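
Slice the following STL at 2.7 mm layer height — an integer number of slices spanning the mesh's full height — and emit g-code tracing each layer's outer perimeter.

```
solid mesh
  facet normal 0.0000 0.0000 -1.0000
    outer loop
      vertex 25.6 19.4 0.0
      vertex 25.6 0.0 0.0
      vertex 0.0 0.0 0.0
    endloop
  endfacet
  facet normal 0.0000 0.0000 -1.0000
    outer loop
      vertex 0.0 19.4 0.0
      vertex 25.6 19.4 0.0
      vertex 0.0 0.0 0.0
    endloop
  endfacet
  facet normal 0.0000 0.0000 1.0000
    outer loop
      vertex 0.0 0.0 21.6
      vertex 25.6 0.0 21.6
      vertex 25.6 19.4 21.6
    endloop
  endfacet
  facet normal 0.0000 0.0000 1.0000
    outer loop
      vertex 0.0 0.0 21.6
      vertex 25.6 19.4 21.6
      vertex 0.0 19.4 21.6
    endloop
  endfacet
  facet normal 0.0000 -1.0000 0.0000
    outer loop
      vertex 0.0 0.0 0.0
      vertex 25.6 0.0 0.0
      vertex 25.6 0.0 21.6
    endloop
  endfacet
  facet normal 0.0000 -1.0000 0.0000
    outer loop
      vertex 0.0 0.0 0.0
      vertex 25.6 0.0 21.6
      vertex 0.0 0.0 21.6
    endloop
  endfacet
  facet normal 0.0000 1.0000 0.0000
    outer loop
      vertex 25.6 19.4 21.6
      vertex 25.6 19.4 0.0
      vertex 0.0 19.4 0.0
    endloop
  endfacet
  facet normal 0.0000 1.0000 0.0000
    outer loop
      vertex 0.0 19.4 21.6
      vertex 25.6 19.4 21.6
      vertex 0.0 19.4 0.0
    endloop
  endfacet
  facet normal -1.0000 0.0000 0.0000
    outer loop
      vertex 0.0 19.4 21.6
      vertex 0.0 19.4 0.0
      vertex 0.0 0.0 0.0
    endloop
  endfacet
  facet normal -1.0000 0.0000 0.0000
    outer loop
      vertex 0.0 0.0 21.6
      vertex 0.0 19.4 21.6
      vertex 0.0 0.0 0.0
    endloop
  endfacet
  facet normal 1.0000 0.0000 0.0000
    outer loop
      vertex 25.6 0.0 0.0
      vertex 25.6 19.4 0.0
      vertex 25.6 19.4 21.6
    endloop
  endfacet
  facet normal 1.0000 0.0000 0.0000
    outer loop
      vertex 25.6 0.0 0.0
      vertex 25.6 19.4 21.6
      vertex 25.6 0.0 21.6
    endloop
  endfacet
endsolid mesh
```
; perimeter-only toolpath
G21 ; units = mm
G90 ; absolute positioning
G28 ; home
; layer 1
G0 Z2.7
G0 X0.0 Y0.0
G1 X25.6 Y0.0
G1 X25.6 Y19.4
G1 X0.0 Y19.4
G1 X0.0 Y0.0
; layer 2
G0 Z5.4
G0 X0.0 Y0.0
G1 X25.6 Y0.0
G1 X25.6 Y19.4
G1 X0.0 Y19.4
G1 X0.0 Y0.0
; layer 3
G0 Z8.1
G0 X0.0 Y0.0
G1 X25.6 Y0.0
G1 X25.6 Y19.4
G1 X0.0 Y19.4
G1 X0.0 Y0.0
; layer 4
G0 Z10.8
G0 X0.0 Y0.0
G1 X25.6 Y0.0
G1 X25.6 Y19.4
G1 X0.0 Y19.4
G1 X0.0 Y0.0
; layer 5
G0 Z13.5
G0 X0.0 Y0.0
G1 X25.6 Y0.0
G1 X25.6 Y19.4
G1 X0.0 Y19.4
G1 X0.0 Y0.0
; layer 6
G0 Z16.2
G0 X0.0 Y0.0
G1 X25.6 Y0.0
G1 X25.6 Y19.4
G1 X0.0 Y19.4
G1 X0.0 Y0.0
; layer 7
G0 Z18.9
G0 X0.0 Y0.0
G1 X25.6 Y0.0
G1 X25.6 Y19.4
G1 X0.0 Y19.4
G1 X0.0 Y0.0
; layer 8
G0 Z21.6
G0 X0.0 Y0.0
G1 X25.6 Y0.0
G1 X25.6 Y19.4
G1 X0.0 Y19.4
G1 X0.0 Y0.0
M2 ; end

The solid is a rectangular box, roughly 25.6 × 19.4 mm footprint and 21.6 mm tall. Slicing at Δz = 2.7 mm — 8 equal slices spanning the solid's height, so layer i sits at z = i·h/8 — gives 8 non-empty perimeters. Each is a 4-segment closed polygon; G0 lifts to the layer z and rapids to the start vertex, then G1 traces the edges.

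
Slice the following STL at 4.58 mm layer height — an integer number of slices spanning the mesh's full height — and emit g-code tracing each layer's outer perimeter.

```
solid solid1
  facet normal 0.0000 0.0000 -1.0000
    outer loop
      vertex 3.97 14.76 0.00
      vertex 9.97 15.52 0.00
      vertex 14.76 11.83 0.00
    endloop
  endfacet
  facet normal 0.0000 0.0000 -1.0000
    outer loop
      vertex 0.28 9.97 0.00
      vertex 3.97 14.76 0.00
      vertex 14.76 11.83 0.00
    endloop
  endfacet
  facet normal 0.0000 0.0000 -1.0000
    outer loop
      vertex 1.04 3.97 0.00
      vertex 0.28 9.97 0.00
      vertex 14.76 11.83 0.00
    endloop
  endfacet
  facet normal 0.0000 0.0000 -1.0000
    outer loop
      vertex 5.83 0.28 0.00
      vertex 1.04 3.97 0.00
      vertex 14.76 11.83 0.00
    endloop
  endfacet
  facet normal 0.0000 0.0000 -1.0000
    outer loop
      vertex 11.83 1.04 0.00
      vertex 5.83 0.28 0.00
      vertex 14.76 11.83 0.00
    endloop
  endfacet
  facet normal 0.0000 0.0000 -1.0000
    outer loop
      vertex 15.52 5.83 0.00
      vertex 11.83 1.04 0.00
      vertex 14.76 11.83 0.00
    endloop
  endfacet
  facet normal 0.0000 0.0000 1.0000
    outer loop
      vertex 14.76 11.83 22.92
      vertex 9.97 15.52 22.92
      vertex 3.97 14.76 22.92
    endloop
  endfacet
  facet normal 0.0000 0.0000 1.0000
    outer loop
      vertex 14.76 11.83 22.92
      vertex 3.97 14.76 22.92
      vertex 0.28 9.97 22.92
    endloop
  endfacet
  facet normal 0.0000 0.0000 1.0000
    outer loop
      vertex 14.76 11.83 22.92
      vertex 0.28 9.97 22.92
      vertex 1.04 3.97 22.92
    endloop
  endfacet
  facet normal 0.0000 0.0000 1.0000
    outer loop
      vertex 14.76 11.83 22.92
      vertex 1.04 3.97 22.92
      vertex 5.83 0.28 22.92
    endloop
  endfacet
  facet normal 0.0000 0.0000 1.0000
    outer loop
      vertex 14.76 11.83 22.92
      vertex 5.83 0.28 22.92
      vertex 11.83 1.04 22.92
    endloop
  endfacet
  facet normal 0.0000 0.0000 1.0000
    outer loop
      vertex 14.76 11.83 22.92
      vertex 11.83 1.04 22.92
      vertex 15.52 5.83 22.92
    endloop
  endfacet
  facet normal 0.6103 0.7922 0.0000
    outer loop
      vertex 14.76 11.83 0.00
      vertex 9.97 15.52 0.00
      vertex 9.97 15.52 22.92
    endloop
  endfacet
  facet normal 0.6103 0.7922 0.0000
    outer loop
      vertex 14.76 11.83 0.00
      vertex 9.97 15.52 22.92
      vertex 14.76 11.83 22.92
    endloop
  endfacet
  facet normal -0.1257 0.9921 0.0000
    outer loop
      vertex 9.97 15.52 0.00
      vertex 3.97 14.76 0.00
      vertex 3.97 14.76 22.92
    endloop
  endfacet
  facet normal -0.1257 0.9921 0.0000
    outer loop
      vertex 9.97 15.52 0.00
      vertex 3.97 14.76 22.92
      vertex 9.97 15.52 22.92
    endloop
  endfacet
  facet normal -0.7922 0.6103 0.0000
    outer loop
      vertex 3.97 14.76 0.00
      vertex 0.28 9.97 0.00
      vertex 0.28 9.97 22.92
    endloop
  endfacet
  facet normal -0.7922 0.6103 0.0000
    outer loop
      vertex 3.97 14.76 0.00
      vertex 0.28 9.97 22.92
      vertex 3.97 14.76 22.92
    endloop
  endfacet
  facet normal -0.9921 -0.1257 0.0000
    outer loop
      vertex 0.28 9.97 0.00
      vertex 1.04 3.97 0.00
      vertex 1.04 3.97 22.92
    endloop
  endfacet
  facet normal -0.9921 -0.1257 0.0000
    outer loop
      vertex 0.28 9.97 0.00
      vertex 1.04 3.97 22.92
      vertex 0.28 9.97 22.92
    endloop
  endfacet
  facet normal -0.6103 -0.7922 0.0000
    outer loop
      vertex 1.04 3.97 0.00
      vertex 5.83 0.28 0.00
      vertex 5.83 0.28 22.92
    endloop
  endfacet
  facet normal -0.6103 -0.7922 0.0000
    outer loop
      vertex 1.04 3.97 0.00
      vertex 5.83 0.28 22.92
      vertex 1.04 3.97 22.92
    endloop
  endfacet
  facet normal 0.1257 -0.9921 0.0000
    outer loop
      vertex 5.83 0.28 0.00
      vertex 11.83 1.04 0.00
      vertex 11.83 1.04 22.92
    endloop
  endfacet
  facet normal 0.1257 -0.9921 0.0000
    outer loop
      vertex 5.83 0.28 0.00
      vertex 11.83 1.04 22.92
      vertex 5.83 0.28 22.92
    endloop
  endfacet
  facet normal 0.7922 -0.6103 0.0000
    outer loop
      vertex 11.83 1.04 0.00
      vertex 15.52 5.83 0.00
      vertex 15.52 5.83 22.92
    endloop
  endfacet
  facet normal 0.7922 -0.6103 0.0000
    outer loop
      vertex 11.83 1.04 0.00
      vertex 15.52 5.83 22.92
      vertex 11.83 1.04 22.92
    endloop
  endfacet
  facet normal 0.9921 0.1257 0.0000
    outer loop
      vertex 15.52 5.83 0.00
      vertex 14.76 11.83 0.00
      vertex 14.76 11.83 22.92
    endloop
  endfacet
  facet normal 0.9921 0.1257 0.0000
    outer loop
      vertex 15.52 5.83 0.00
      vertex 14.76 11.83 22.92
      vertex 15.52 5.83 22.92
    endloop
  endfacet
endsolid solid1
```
; perimeter-only toolpath
G21 ; units = mm
G90 ; absolute positioning
G28 ; home
; layer 1
G0 Z4.58
G0 X14.76 Y11.83
G1 X9.97 Y15.52
G1 X3.97 Y14.76
G1 X0.28 Y9.97
G1 X1.04 Y3.97
G1 X5.83 Y0.28
G1 X11.83 Y1.04
G1 X15.52 Y5.83
G1 X14.76 Y11.83
; layer 2
G0 Z9.17
G0 X14.76 Y11.83
G1 X9.97 Y15.52
G1 X3.97 Y14.76
G1 X0.28 Y9.97
G1 X1.04 Y3.97
G1 X5.83 Y0.28
G1 X11.83 Y1.04
G1 X15.52 Y5.83
G1 X14.76 Y11.83
; layer 3
G0 Z13.75
G0 X14.76 Y11.83
G1 X9.97 Y15.52
G1 X3.97 Y14.76
G1 X0.28 Y9.97
G1 X1.04 Y3.97
G1 X5.83 Y0.28
G1 X11.83 Y1.04
G1 X15.52 Y5.83
G1 X14.76 Y11.83
; layer 4
G0 Z18.34
G0 X14.76 Y11.83
G1 X9.97 Y15.52
G1 X3.97 Y14.76
G1 X0.28 Y9.97
G1 X1.04 Y3.97
G1 X5.83 Y0.28
G1 X11.83 Y1.04
G1 X15.52 Y5.83
G1 X14.76 Y11.83
; layer 5
G0 Z22.92
G0 X14.76 Y11.83
G1 X9.97 Y15.52
G1 X3.97 Y14.76
G1 X0.28 Y9.97
G1 X1.04 Y3.97
G1 X5.83 Y0.28
G1 X11.83 Y1.04
G1 X15.52 Y5.83
G1 X14.76 Y11.83
M2 ; end

The solid is a regular 8-sided prism (a cylinder approximated with 8 flat sides), circumscribed radius ≈ 7.9 mm, height ≈ 22.9 mm. Slicing at Δz = 4.58 mm — 5 equal slices spanning the solid's height, so layer i sits at z = i·h/5 — gives 5 non-empty perimeters. Each is a 8-segment closed polygon; G0 lifts to the layer z and rapids to the start vertex, then G1 traces the edges.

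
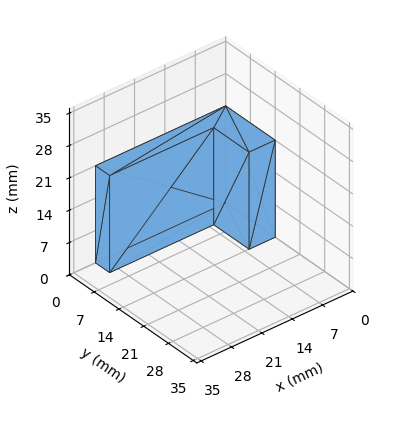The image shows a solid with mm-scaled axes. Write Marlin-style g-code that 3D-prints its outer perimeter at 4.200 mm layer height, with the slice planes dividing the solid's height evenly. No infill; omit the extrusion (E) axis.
Reading the render: the shape is an L-shaped prism: outer 30 × 14 mm, arm thicknesses ≈ 4 mm (horizontal) and 6 mm (vertical), extruded 21 mm in z (dimensions read to the nearest mm from the axis ticks). For the g-code, the solid's height is divided into equal slices at the stated Δz and each level perimeter traced with G1 moves after a G0 lift.

; perimeter-only toolpath
G21 ; units = mm
G90 ; absolute positioning
G28 ; home
; layer 1
G0 Z4.200
G0 X0.000 Y0.000
G1 X30.000 Y0.000
G1 X30.000 Y4.000
G1 X6.000 Y4.000
G1 X6.000 Y14.000
G1 X0.000 Y14.000
G1 X0.000 Y0.000
; layer 2
G0 Z8.400
G0 X0.000 Y0.000
G1 X30.000 Y0.000
G1 X30.000 Y4.000
G1 X6.000 Y4.000
G1 X6.000 Y14.000
G1 X0.000 Y14.000
G1 X0.000 Y0.000
; layer 3
G0 Z12.600
G0 X0.000 Y0.000
G1 X30.000 Y0.000
G1 X30.000 Y4.000
G1 X6.000 Y4.000
G1 X6.000 Y14.000
G1 X0.000 Y14.000
G1 X0.000 Y0.000
; layer 4
G0 Z16.800
G0 X0.000 Y0.000
G1 X30.000 Y0.000
G1 X30.000 Y4.000
G1 X6.000 Y4.000
G1 X6.000 Y14.000
G1 X0.000 Y14.000
G1 X0.000 Y0.000
; layer 5
G0 Z21.000
G0 X0.000 Y0.000
G1 X30.000 Y0.000
G1 X30.000 Y4.000
G1 X6.000 Y4.000
G1 X6.000 Y14.000
G1 X0.000 Y14.000
G1 X0.000 Y0.000
M2 ; end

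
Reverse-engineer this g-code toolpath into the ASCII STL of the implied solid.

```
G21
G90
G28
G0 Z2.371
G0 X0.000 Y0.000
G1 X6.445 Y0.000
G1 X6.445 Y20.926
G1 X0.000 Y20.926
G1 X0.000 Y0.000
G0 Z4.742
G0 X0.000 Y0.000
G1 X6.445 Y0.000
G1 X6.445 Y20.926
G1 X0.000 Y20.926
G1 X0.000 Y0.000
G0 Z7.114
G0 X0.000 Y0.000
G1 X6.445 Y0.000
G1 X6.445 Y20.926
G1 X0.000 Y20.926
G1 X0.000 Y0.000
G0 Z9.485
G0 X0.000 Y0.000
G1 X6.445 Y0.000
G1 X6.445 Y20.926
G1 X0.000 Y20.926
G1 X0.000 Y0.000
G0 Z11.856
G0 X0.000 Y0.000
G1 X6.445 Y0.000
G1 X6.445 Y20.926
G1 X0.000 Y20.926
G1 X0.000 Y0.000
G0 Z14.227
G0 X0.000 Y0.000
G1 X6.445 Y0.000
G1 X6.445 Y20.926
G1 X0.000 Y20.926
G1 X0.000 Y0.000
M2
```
solid part
  facet normal 0.0000 0.0000 -1.0000
    outer loop
      vertex 6.445 20.926 0.000
      vertex 6.445 0.000 0.000
      vertex 0.000 0.000 0.000
    endloop
  endfacet
  facet normal 0.0000 0.0000 -1.0000
    outer loop
      vertex 0.000 20.926 0.000
      vertex 6.445 20.926 0.000
      vertex 0.000 0.000 0.000
    endloop
  endfacet
  facet normal 0.0000 0.0000 1.0000
    outer loop
      vertex 0.000 0.000 14.227
      vertex 6.445 0.000 14.227
      vertex 6.445 20.926 14.227
    endloop
  endfacet
  facet normal 0.0000 0.0000 1.0000
    outer loop
      vertex 0.000 0.000 14.227
      vertex 6.445 20.926 14.227
      vertex 0.000 20.926 14.227
    endloop
  endfacet
  facet normal 0.0000 -1.0000 0.0000
    outer loop
      vertex 0.000 0.000 0.000
      vertex 6.445 0.000 0.000
      vertex 6.445 0.000 14.227
    endloop
  endfacet
  facet normal 0.0000 -1.0000 0.0000
    outer loop
      vertex 0.000 0.000 0.000
      vertex 6.445 0.000 14.227
      vertex 0.000 0.000 14.227
    endloop
  endfacet
  facet normal 0.0000 1.0000 0.0000
    outer loop
      vertex 6.445 20.926 14.227
      vertex 6.445 20.926 0.000
      vertex 0.000 20.926 0.000
    endloop
  endfacet
  facet normal 0.0000 1.0000 0.0000
    outer loop
      vertex 0.000 20.926 14.227
      vertex 6.445 20.926 14.227
      vertex 0.000 20.926 0.000
    endloop
  endfacet
  facet normal -1.0000 0.0000 0.0000
    outer loop
      vertex 0.000 20.926 14.227
      vertex 0.000 20.926 0.000
      vertex 0.000 0.000 0.000
    endloop
  endfacet
  facet normal -1.0000 0.0000 0.0000
    outer loop
      vertex 0.000 0.000 14.227
      vertex 0.000 20.926 14.227
      vertex 0.000 0.000 0.000
    endloop
  endfacet
  facet normal 1.0000 0.0000 0.0000
    outer loop
      vertex 6.445 0.000 0.000
      vertex 6.445 20.926 0.000
      vertex 6.445 20.926 14.227
    endloop
  endfacet
  facet normal 1.0000 0.0000 0.0000
    outer loop
      vertex 6.445 0.000 0.000
      vertex 6.445 20.926 14.227
      vertex 6.445 0.000 14.227
    endloop
  endfacet
endsolid part

The G0 Z moves step by Δz≈2.371 mm. Every layer's G1 loop is the same polygon, so the solid is a straight extrusion of it from z=0 to z≈14.2. Closing with flat bottom and top caps and triangulating gives 12 facets — a rectangular box, roughly 6.45 × 20.9 mm footprint and 14.2 mm tall.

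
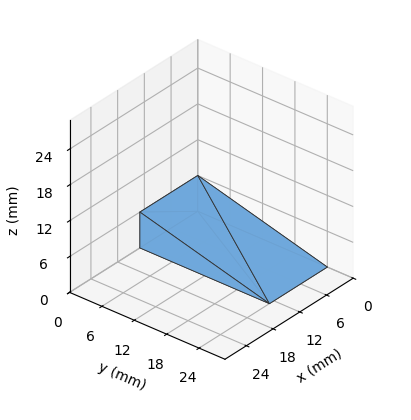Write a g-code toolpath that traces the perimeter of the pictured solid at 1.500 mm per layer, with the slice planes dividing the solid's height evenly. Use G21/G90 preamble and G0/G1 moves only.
Reading the render: the shape is a wedge (ramp): 13 × 24 mm base, rising to 6 mm along the y=0 edge and sloping linearly to z=0 at y=24 (dimensions read to the nearest mm from the axis ticks). For the g-code, the solid's height is divided into equal slices at the stated Δz and each level perimeter traced with G1 moves after a G0 lift.

; perimeter-only toolpath
G21 ; units = mm
G90 ; absolute positioning
G28 ; home
; layer 1
G0 Z1.500
G0 X0.000 Y0.000
G1 X13.000 Y0.000
G1 X13.000 Y18.000
G1 X0.000 Y18.000
G1 X0.000 Y0.000
; layer 2
G0 Z3.000
G0 X0.000 Y0.000
G1 X13.000 Y0.000
G1 X13.000 Y12.000
G1 X0.000 Y12.000
G1 X0.000 Y0.000
; layer 3
G0 Z4.500
G0 X0.000 Y0.000
G1 X13.000 Y0.000
G1 X13.000 Y6.000
G1 X0.000 Y6.000
G1 X0.000 Y0.000
M2 ; end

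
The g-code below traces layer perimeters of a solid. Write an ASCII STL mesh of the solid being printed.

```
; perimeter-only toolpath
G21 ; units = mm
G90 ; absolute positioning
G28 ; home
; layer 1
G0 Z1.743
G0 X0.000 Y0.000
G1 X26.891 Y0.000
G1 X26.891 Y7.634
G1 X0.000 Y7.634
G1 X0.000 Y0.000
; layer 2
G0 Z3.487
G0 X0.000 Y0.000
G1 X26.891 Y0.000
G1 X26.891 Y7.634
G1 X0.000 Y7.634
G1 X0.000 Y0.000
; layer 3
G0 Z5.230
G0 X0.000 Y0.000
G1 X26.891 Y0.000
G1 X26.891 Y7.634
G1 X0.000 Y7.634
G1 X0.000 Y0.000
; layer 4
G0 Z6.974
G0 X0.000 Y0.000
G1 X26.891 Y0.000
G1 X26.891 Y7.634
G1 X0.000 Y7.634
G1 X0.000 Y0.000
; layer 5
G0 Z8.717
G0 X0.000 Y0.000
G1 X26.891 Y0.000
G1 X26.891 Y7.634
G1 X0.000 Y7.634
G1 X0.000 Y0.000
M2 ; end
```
solid part
  facet normal 0.0000 0.0000 -1.0000
    outer loop
      vertex 26.891 7.634 0.000
      vertex 26.891 0.000 0.000
      vertex 0.000 0.000 0.000
    endloop
  endfacet
  facet normal 0.0000 0.0000 -1.0000
    outer loop
      vertex 0.000 7.634 0.000
      vertex 26.891 7.634 0.000
      vertex 0.000 0.000 0.000
    endloop
  endfacet
  facet normal 0.0000 0.0000 1.0000
    outer loop
      vertex 0.000 0.000 8.717
      vertex 26.891 0.000 8.717
      vertex 26.891 7.634 8.717
    endloop
  endfacet
  facet normal 0.0000 0.0000 1.0000
    outer loop
      vertex 0.000 0.000 8.717
      vertex 26.891 7.634 8.717
      vertex 0.000 7.634 8.717
    endloop
  endfacet
  facet normal 0.0000 -1.0000 0.0000
    outer loop
      vertex 0.000 0.000 0.000
      vertex 26.891 0.000 0.000
      vertex 26.891 0.000 8.717
    endloop
  endfacet
  facet normal 0.0000 -1.0000 0.0000
    outer loop
      vertex 0.000 0.000 0.000
      vertex 26.891 0.000 8.717
      vertex 0.000 0.000 8.717
    endloop
  endfacet
  facet normal 0.0000 1.0000 0.0000
    outer loop
      vertex 26.891 7.634 8.717
      vertex 26.891 7.634 0.000
      vertex 0.000 7.634 0.000
    endloop
  endfacet
  facet normal 0.0000 1.0000 0.0000
    outer loop
      vertex 0.000 7.634 8.717
      vertex 26.891 7.634 8.717
      vertex 0.000 7.634 0.000
    endloop
  endfacet
  facet normal -1.0000 0.0000 0.0000
    outer loop
      vertex 0.000 7.634 8.717
      vertex 0.000 7.634 0.000
      vertex 0.000 0.000 0.000
    endloop
  endfacet
  facet normal -1.0000 0.0000 0.0000
    outer loop
      vertex 0.000 0.000 8.717
      vertex 0.000 7.634 8.717
      vertex 0.000 0.000 0.000
    endloop
  endfacet
  facet normal 1.0000 0.0000 0.0000
    outer loop
      vertex 26.891 0.000 0.000
      vertex 26.891 7.634 0.000
      vertex 26.891 7.634 8.717
    endloop
  endfacet
  facet normal 1.0000 0.0000 0.0000
    outer loop
      vertex 26.891 0.000 0.000
      vertex 26.891 7.634 8.717
      vertex 26.891 0.000 8.717
    endloop
  endfacet
endsolid part

The G0 Z moves step by Δz≈1.743 mm. Every layer's G1 loop is the same polygon, so the solid is a straight extrusion of it from z=0 to z≈8.72. Closing with flat bottom and top caps and triangulating gives 12 facets — a rectangular box, roughly 26.9 × 7.63 mm footprint and 8.72 mm tall.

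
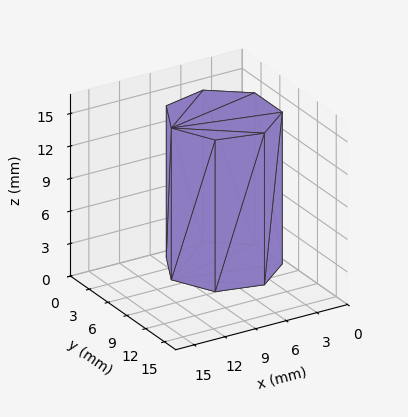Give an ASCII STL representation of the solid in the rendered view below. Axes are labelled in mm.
Reading the render: the shape is a regular 7-sided prism (a cylinder approximated with 7 flat sides), circumscribed radius ≈ 5 mm, height ≈ 14 mm (dimensions read to the nearest mm from the axis ticks). For the STL, each face is triangulated and given an outward normal.

solid part
  facet normal 0.0000 0.0000 -1.0000
    outer loop
      vertex 3.9 9.9 0.0
      vertex 8.1 8.9 0.0
      vertex 10.0 5.0 0.0
    endloop
  endfacet
  facet normal 0.0000 0.0000 -1.0000
    outer loop
      vertex 0.5 7.2 0.0
      vertex 3.9 9.9 0.0
      vertex 10.0 5.0 0.0
    endloop
  endfacet
  facet normal 0.0000 0.0000 -1.0000
    outer loop
      vertex 0.5 2.8 0.0
      vertex 0.5 7.2 0.0
      vertex 10.0 5.0 0.0
    endloop
  endfacet
  facet normal 0.0000 0.0000 -1.0000
    outer loop
      vertex 3.9 0.1 0.0
      vertex 0.5 2.8 0.0
      vertex 10.0 5.0 0.0
    endloop
  endfacet
  facet normal 0.0000 0.0000 -1.0000
    outer loop
      vertex 8.1 1.1 0.0
      vertex 3.9 0.1 0.0
      vertex 10.0 5.0 0.0
    endloop
  endfacet
  facet normal 0.0000 0.0000 1.0000
    outer loop
      vertex 10.0 5.0 14.0
      vertex 8.1 8.9 14.0
      vertex 3.9 9.9 14.0
    endloop
  endfacet
  facet normal 0.0000 0.0000 1.0000
    outer loop
      vertex 10.0 5.0 14.0
      vertex 3.9 9.9 14.0
      vertex 0.5 7.2 14.0
    endloop
  endfacet
  facet normal 0.0000 0.0000 1.0000
    outer loop
      vertex 10.0 5.0 14.0
      vertex 0.5 7.2 14.0
      vertex 0.5 2.8 14.0
    endloop
  endfacet
  facet normal 0.0000 0.0000 1.0000
    outer loop
      vertex 10.0 5.0 14.0
      vertex 0.5 2.8 14.0
      vertex 3.9 0.1 14.0
    endloop
  endfacet
  facet normal 0.0000 0.0000 1.0000
    outer loop
      vertex 10.0 5.0 14.0
      vertex 3.9 0.1 14.0
      vertex 8.1 1.1 14.0
    endloop
  endfacet
  facet normal 0.8990 0.4380 0.0000
    outer loop
      vertex 10.0 5.0 0.0
      vertex 8.1 8.9 0.0
      vertex 8.1 8.9 14.0
    endloop
  endfacet
  facet normal 0.8990 0.4380 0.0000
    outer loop
      vertex 10.0 5.0 0.0
      vertex 8.1 8.9 14.0
      vertex 10.0 5.0 14.0
    endloop
  endfacet
  facet normal 0.2316 0.9728 0.0000
    outer loop
      vertex 8.1 8.9 0.0
      vertex 3.9 9.9 0.0
      vertex 3.9 9.9 14.0
    endloop
  endfacet
  facet normal 0.2316 0.9728 0.0000
    outer loop
      vertex 8.1 8.9 0.0
      vertex 3.9 9.9 14.0
      vertex 8.1 8.9 14.0
    endloop
  endfacet
  facet normal -0.6219 0.7831 0.0000
    outer loop
      vertex 3.9 9.9 0.0
      vertex 0.5 7.2 0.0
      vertex 0.5 7.2 14.0
    endloop
  endfacet
  facet normal -0.6219 0.7831 0.0000
    outer loop
      vertex 3.9 9.9 0.0
      vertex 0.5 7.2 14.0
      vertex 3.9 9.9 14.0
    endloop
  endfacet
  facet normal -1.0000 0.0000 0.0000
    outer loop
      vertex 0.5 7.2 0.0
      vertex 0.5 2.8 0.0
      vertex 0.5 2.8 14.0
    endloop
  endfacet
  facet normal -1.0000 0.0000 0.0000
    outer loop
      vertex 0.5 7.2 0.0
      vertex 0.5 2.8 14.0
      vertex 0.5 7.2 14.0
    endloop
  endfacet
  facet normal -0.6219 -0.7831 0.0000
    outer loop
      vertex 0.5 2.8 0.0
      vertex 3.9 0.1 0.0
      vertex 3.9 0.1 14.0
    endloop
  endfacet
  facet normal -0.6219 -0.7831 0.0000
    outer loop
      vertex 0.5 2.8 0.0
      vertex 3.9 0.1 14.0
      vertex 0.5 2.8 14.0
    endloop
  endfacet
  facet normal 0.2316 -0.9728 0.0000
    outer loop
      vertex 3.9 0.1 0.0
      vertex 8.1 1.1 0.0
      vertex 8.1 1.1 14.0
    endloop
  endfacet
  facet normal 0.2316 -0.9728 0.0000
    outer loop
      vertex 3.9 0.1 0.0
      vertex 8.1 1.1 14.0
      vertex 3.9 0.1 14.0
    endloop
  endfacet
  facet normal 0.8990 -0.4380 0.0000
    outer loop
      vertex 8.1 1.1 0.0
      vertex 10.0 5.0 0.0
      vertex 10.0 5.0 14.0
    endloop
  endfacet
  facet normal 0.8990 -0.4380 0.0000
    outer loop
      vertex 8.1 1.1 0.0
      vertex 10.0 5.0 14.0
      vertex 8.1 1.1 14.0
    endloop
  endfacet
endsolid part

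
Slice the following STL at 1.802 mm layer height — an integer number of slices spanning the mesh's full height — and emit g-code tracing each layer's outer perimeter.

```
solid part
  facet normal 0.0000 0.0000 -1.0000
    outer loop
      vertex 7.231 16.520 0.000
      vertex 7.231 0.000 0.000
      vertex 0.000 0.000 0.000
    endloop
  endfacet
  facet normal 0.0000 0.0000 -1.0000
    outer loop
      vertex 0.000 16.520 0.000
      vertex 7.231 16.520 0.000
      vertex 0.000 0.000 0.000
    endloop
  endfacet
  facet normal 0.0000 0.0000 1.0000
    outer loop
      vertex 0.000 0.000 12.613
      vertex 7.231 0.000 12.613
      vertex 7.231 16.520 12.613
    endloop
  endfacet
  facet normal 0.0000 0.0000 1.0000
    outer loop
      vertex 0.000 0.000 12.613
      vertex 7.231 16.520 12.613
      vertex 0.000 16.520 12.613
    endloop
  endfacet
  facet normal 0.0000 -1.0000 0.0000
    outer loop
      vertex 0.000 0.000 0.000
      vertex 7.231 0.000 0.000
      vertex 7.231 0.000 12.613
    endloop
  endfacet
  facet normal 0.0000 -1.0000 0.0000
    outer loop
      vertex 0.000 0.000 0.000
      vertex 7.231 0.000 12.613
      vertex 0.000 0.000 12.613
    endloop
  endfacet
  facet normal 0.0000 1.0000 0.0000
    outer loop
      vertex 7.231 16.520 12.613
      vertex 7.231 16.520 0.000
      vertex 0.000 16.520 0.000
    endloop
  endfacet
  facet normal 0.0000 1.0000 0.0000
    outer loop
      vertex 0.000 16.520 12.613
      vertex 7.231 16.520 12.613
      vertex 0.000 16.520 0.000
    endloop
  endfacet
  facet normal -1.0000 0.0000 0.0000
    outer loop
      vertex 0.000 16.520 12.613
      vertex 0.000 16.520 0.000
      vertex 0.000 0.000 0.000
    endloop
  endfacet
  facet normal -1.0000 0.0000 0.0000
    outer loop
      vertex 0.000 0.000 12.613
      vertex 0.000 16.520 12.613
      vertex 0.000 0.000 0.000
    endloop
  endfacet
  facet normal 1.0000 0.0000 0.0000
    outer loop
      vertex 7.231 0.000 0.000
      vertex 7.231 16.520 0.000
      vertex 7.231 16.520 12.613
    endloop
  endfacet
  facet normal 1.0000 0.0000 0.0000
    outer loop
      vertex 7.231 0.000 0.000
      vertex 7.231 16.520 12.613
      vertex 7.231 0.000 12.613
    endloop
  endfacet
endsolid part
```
; perimeter-only toolpath
G21 ; units = mm
G90 ; absolute positioning
G28 ; home
; layer 1
G0 Z1.802
G0 X0.000 Y0.000
G1 X7.231 Y0.000
G1 X7.231 Y16.520
G1 X0.000 Y16.520
G1 X0.000 Y0.000
; layer 2
G0 Z3.604
G0 X0.000 Y0.000
G1 X7.231 Y0.000
G1 X7.231 Y16.520
G1 X0.000 Y16.520
G1 X0.000 Y0.000
; layer 3
G0 Z5.406
G0 X0.000 Y0.000
G1 X7.231 Y0.000
G1 X7.231 Y16.520
G1 X0.000 Y16.520
G1 X0.000 Y0.000
; layer 4
G0 Z7.207
G0 X0.000 Y0.000
G1 X7.231 Y0.000
G1 X7.231 Y16.520
G1 X0.000 Y16.520
G1 X0.000 Y0.000
; layer 5
G0 Z9.009
G0 X0.000 Y0.000
G1 X7.231 Y0.000
G1 X7.231 Y16.520
G1 X0.000 Y16.520
G1 X0.000 Y0.000
; layer 6
G0 Z10.811
G0 X0.000 Y0.000
G1 X7.231 Y0.000
G1 X7.231 Y16.520
G1 X0.000 Y16.520
G1 X0.000 Y0.000
; layer 7
G0 Z12.613
G0 X0.000 Y0.000
G1 X7.231 Y0.000
G1 X7.231 Y16.520
G1 X0.000 Y16.520
G1 X0.000 Y0.000
M2 ; end

The solid is a rectangular box, roughly 7.23 × 16.5 mm footprint and 12.6 mm tall. Slicing at Δz = 1.802 mm — 7 equal slices spanning the solid's height, so layer i sits at z = i·h/7 — gives 7 non-empty perimeters. Each is a 4-segment closed polygon; G0 lifts to the layer z and rapids to the start vertex, then G1 traces the edges.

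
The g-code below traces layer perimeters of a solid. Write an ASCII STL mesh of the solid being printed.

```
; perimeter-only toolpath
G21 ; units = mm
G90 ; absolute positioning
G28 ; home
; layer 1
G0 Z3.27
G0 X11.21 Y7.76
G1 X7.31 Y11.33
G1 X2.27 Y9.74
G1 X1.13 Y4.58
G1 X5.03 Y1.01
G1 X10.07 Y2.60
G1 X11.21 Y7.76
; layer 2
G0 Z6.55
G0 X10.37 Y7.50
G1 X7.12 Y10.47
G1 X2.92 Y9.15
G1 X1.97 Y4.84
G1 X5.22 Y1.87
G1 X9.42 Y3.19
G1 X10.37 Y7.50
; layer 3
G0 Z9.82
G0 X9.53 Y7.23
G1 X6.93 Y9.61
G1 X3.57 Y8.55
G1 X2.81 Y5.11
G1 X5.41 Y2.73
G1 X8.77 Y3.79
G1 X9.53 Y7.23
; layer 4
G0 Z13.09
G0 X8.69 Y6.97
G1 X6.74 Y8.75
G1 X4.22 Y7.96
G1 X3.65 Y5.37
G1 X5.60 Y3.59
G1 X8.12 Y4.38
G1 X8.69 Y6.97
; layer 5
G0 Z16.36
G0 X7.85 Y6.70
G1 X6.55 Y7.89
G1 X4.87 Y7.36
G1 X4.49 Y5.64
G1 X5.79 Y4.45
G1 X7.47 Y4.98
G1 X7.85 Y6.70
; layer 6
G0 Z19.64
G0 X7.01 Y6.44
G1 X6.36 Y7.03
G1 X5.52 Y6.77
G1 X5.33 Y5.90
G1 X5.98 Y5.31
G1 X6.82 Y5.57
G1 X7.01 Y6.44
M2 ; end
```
solid part
  facet normal 0.0000 0.0000 -1.0000
    outer loop
      vertex 1.62 10.34 0.00
      vertex 7.50 12.19 0.00
      vertex 12.05 8.03 0.00
    endloop
  endfacet
  facet normal 0.0000 0.0000 -1.0000
    outer loop
      vertex 0.29 4.31 0.00
      vertex 1.62 10.34 0.00
      vertex 12.05 8.03 0.00
    endloop
  endfacet
  facet normal 0.0000 0.0000 -1.0000
    outer loop
      vertex 4.84 0.15 0.00
      vertex 0.29 4.31 0.00
      vertex 12.05 8.03 0.00
    endloop
  endfacet
  facet normal 0.0000 0.0000 -1.0000
    outer loop
      vertex 10.72 2.00 0.00
      vertex 4.84 0.15 0.00
      vertex 12.05 8.03 0.00
    endloop
  endfacet
  facet normal 0.6572 0.7188 0.2270
    outer loop
      vertex 12.05 8.03 0.00
      vertex 7.50 12.19 0.00
      vertex 6.17 6.17 22.91
    endloop
  endfacet
  facet normal -0.2923 0.9290 0.2271
    outer loop
      vertex 7.50 12.19 0.00
      vertex 1.62 10.34 0.00
      vertex 6.17 6.17 22.91
    endloop
  endfacet
  facet normal -0.9510 0.2098 0.2271
    outer loop
      vertex 1.62 10.34 0.00
      vertex 0.29 4.31 0.00
      vertex 6.17 6.17 22.91
    endloop
  endfacet
  facet normal -0.6572 -0.7188 0.2270
    outer loop
      vertex 0.29 4.31 0.00
      vertex 4.84 0.15 0.00
      vertex 6.17 6.17 22.91
    endloop
  endfacet
  facet normal 0.2923 -0.9290 0.2271
    outer loop
      vertex 4.84 0.15 0.00
      vertex 10.72 2.00 0.00
      vertex 6.17 6.17 22.91
    endloop
  endfacet
  facet normal 0.9510 -0.2098 0.2271
    outer loop
      vertex 10.72 2.00 0.00
      vertex 12.05 8.03 0.00
      vertex 6.17 6.17 22.91
    endloop
  endfacet
endsolid part

The G0 Z moves step by Δz≈3.27 mm. The G1 loops shrink linearly with z, so the solid tapers from its base footprint up to z≈22.9. Closing with a flat bottom cap and the tapered top and triangulating gives 10 facets — a regular 6-sided pyramid, base circumscribed radius ≈ 6.17 mm, apex at z ≈ 22.9 mm.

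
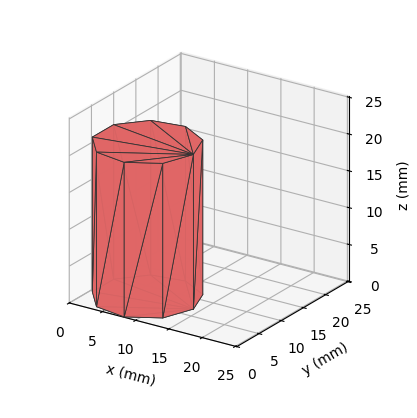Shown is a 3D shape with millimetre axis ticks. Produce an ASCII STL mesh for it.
Reading the render: the shape is a regular 9-sided prism (a cylinder approximated with 9 flat sides), circumscribed radius ≈ 7 mm, height ≈ 21 mm (dimensions read to the nearest mm from the axis ticks). For the STL, each face is triangulated and given an outward normal.

solid part
  facet normal 0.0000 0.0000 -1.0000
    outer loop
      vertex 8.2 13.9 0.0
      vertex 12.4 11.5 0.0
      vertex 14.0 7.0 0.0
    endloop
  endfacet
  facet normal 0.0000 0.0000 -1.0000
    outer loop
      vertex 3.5 13.1 0.0
      vertex 8.2 13.9 0.0
      vertex 14.0 7.0 0.0
    endloop
  endfacet
  facet normal 0.0000 0.0000 -1.0000
    outer loop
      vertex 0.4 9.4 0.0
      vertex 3.5 13.1 0.0
      vertex 14.0 7.0 0.0
    endloop
  endfacet
  facet normal 0.0000 0.0000 -1.0000
    outer loop
      vertex 0.4 4.6 0.0
      vertex 0.4 9.4 0.0
      vertex 14.0 7.0 0.0
    endloop
  endfacet
  facet normal 0.0000 0.0000 -1.0000
    outer loop
      vertex 3.5 0.9 0.0
      vertex 0.4 4.6 0.0
      vertex 14.0 7.0 0.0
    endloop
  endfacet
  facet normal 0.0000 0.0000 -1.0000
    outer loop
      vertex 8.2 0.1 0.0
      vertex 3.5 0.9 0.0
      vertex 14.0 7.0 0.0
    endloop
  endfacet
  facet normal 0.0000 0.0000 -1.0000
    outer loop
      vertex 12.4 2.5 0.0
      vertex 8.2 0.1 0.0
      vertex 14.0 7.0 0.0
    endloop
  endfacet
  facet normal 0.0000 0.0000 1.0000
    outer loop
      vertex 14.0 7.0 21.0
      vertex 12.4 11.5 21.0
      vertex 8.2 13.9 21.0
    endloop
  endfacet
  facet normal 0.0000 0.0000 1.0000
    outer loop
      vertex 14.0 7.0 21.0
      vertex 8.2 13.9 21.0
      vertex 3.5 13.1 21.0
    endloop
  endfacet
  facet normal 0.0000 0.0000 1.0000
    outer loop
      vertex 14.0 7.0 21.0
      vertex 3.5 13.1 21.0
      vertex 0.4 9.4 21.0
    endloop
  endfacet
  facet normal 0.0000 0.0000 1.0000
    outer loop
      vertex 14.0 7.0 21.0
      vertex 0.4 9.4 21.0
      vertex 0.4 4.6 21.0
    endloop
  endfacet
  facet normal 0.0000 0.0000 1.0000
    outer loop
      vertex 14.0 7.0 21.0
      vertex 0.4 4.6 21.0
      vertex 3.5 0.9 21.0
    endloop
  endfacet
  facet normal 0.0000 0.0000 1.0000
    outer loop
      vertex 14.0 7.0 21.0
      vertex 3.5 0.9 21.0
      vertex 8.2 0.1 21.0
    endloop
  endfacet
  facet normal 0.0000 0.0000 1.0000
    outer loop
      vertex 14.0 7.0 21.0
      vertex 8.2 0.1 21.0
      vertex 12.4 2.5 21.0
    endloop
  endfacet
  facet normal 0.9422 0.3350 0.0000
    outer loop
      vertex 14.0 7.0 0.0
      vertex 12.4 11.5 0.0
      vertex 12.4 11.5 21.0
    endloop
  endfacet
  facet normal 0.9422 0.3350 0.0000
    outer loop
      vertex 14.0 7.0 0.0
      vertex 12.4 11.5 21.0
      vertex 14.0 7.0 21.0
    endloop
  endfacet
  facet normal 0.4961 0.8682 0.0000
    outer loop
      vertex 12.4 11.5 0.0
      vertex 8.2 13.9 0.0
      vertex 8.2 13.9 21.0
    endloop
  endfacet
  facet normal 0.4961 0.8682 0.0000
    outer loop
      vertex 12.4 11.5 0.0
      vertex 8.2 13.9 21.0
      vertex 12.4 11.5 21.0
    endloop
  endfacet
  facet normal -0.1678 0.9858 0.0000
    outer loop
      vertex 8.2 13.9 0.0
      vertex 3.5 13.1 0.0
      vertex 3.5 13.1 21.0
    endloop
  endfacet
  facet normal -0.1678 0.9858 0.0000
    outer loop
      vertex 8.2 13.9 0.0
      vertex 3.5 13.1 21.0
      vertex 8.2 13.9 21.0
    endloop
  endfacet
  facet normal -0.7665 0.6422 0.0000
    outer loop
      vertex 3.5 13.1 0.0
      vertex 0.4 9.4 0.0
      vertex 0.4 9.4 21.0
    endloop
  endfacet
  facet normal -0.7665 0.6422 0.0000
    outer loop
      vertex 3.5 13.1 0.0
      vertex 0.4 9.4 21.0
      vertex 3.5 13.1 21.0
    endloop
  endfacet
  facet normal -1.0000 0.0000 0.0000
    outer loop
      vertex 0.4 9.4 0.0
      vertex 0.4 4.6 0.0
      vertex 0.4 4.6 21.0
    endloop
  endfacet
  facet normal -1.0000 0.0000 0.0000
    outer loop
      vertex 0.4 9.4 0.0
      vertex 0.4 4.6 21.0
      vertex 0.4 9.4 21.0
    endloop
  endfacet
  facet normal -0.7665 -0.6422 0.0000
    outer loop
      vertex 0.4 4.6 0.0
      vertex 3.5 0.9 0.0
      vertex 3.5 0.9 21.0
    endloop
  endfacet
  facet normal -0.7665 -0.6422 0.0000
    outer loop
      vertex 0.4 4.6 0.0
      vertex 3.5 0.9 21.0
      vertex 0.4 4.6 21.0
    endloop
  endfacet
  facet normal -0.1678 -0.9858 0.0000
    outer loop
      vertex 3.5 0.9 0.0
      vertex 8.2 0.1 0.0
      vertex 8.2 0.1 21.0
    endloop
  endfacet
  facet normal -0.1678 -0.9858 0.0000
    outer loop
      vertex 3.5 0.9 0.0
      vertex 8.2 0.1 21.0
      vertex 3.5 0.9 21.0
    endloop
  endfacet
  facet normal 0.4961 -0.8682 0.0000
    outer loop
      vertex 8.2 0.1 0.0
      vertex 12.4 2.5 0.0
      vertex 12.4 2.5 21.0
    endloop
  endfacet
  facet normal 0.4961 -0.8682 0.0000
    outer loop
      vertex 8.2 0.1 0.0
      vertex 12.4 2.5 21.0
      vertex 8.2 0.1 21.0
    endloop
  endfacet
  facet normal 0.9422 -0.3350 0.0000
    outer loop
      vertex 12.4 2.5 0.0
      vertex 14.0 7.0 0.0
      vertex 14.0 7.0 21.0
    endloop
  endfacet
  facet normal 0.9422 -0.3350 0.0000
    outer loop
      vertex 12.4 2.5 0.0
      vertex 14.0 7.0 21.0
      vertex 12.4 2.5 21.0
    endloop
  endfacet
endsolid part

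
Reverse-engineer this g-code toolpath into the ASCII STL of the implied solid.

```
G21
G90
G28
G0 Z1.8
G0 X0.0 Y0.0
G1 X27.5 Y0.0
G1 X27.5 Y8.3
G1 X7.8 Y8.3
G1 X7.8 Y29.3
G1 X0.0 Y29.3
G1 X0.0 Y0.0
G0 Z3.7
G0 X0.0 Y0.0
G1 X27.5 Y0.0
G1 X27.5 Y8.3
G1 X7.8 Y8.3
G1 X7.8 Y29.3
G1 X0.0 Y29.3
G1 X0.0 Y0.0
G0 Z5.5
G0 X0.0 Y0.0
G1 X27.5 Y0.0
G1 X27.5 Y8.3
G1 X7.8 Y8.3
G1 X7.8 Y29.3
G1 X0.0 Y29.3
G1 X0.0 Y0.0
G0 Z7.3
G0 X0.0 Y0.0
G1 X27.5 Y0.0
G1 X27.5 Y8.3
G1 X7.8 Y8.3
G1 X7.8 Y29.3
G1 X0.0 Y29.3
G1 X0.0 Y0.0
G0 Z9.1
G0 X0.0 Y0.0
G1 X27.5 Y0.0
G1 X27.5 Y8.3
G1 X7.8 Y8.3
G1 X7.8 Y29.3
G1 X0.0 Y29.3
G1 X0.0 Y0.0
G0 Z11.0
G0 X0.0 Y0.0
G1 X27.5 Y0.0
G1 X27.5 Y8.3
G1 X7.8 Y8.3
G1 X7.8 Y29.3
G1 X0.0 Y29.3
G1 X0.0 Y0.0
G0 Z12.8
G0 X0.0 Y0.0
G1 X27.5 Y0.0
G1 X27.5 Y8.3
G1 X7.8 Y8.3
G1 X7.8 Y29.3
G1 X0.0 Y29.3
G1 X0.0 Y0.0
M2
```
solid part
  facet normal 0.0000 0.0000 -1.0000
    outer loop
      vertex 27.5 8.3 0.0
      vertex 27.5 0.0 0.0
      vertex 0.0 0.0 0.0
    endloop
  endfacet
  facet normal 0.0000 0.0000 -1.0000
    outer loop
      vertex 7.8 8.3 0.0
      vertex 27.5 8.3 0.0
      vertex 0.0 0.0 0.0
    endloop
  endfacet
  facet normal 0.0000 0.0000 -1.0000
    outer loop
      vertex 7.8 29.3 0.0
      vertex 7.8 8.3 0.0
      vertex 0.0 0.0 0.0
    endloop
  endfacet
  facet normal 0.0000 0.0000 -1.0000
    outer loop
      vertex 0.0 29.3 0.0
      vertex 7.8 29.3 0.0
      vertex 0.0 0.0 0.0
    endloop
  endfacet
  facet normal 0.0000 0.0000 1.0000
    outer loop
      vertex 0.0 0.0 12.8
      vertex 27.5 0.0 12.8
      vertex 27.5 8.3 12.8
    endloop
  endfacet
  facet normal 0.0000 0.0000 1.0000
    outer loop
      vertex 0.0 0.0 12.8
      vertex 27.5 8.3 12.8
      vertex 7.8 8.3 12.8
    endloop
  endfacet
  facet normal 0.0000 0.0000 1.0000
    outer loop
      vertex 0.0 0.0 12.8
      vertex 7.8 8.3 12.8
      vertex 7.8 29.3 12.8
    endloop
  endfacet
  facet normal 0.0000 0.0000 1.0000
    outer loop
      vertex 0.0 0.0 12.8
      vertex 7.8 29.3 12.8
      vertex 0.0 29.3 12.8
    endloop
  endfacet
  facet normal 0.0000 -1.0000 0.0000
    outer loop
      vertex 0.0 0.0 0.0
      vertex 27.5 0.0 0.0
      vertex 27.5 0.0 12.8
    endloop
  endfacet
  facet normal 0.0000 -1.0000 0.0000
    outer loop
      vertex 0.0 0.0 0.0
      vertex 27.5 0.0 12.8
      vertex 0.0 0.0 12.8
    endloop
  endfacet
  facet normal 1.0000 0.0000 0.0000
    outer loop
      vertex 27.5 0.0 0.0
      vertex 27.5 8.3 0.0
      vertex 27.5 8.3 12.8
    endloop
  endfacet
  facet normal 1.0000 0.0000 0.0000
    outer loop
      vertex 27.5 0.0 0.0
      vertex 27.5 8.3 12.8
      vertex 27.5 0.0 12.8
    endloop
  endfacet
  facet normal 0.0000 1.0000 0.0000
    outer loop
      vertex 27.5 8.3 0.0
      vertex 7.8 8.3 0.0
      vertex 7.8 8.3 12.8
    endloop
  endfacet
  facet normal 0.0000 1.0000 0.0000
    outer loop
      vertex 27.5 8.3 0.0
      vertex 7.8 8.3 12.8
      vertex 27.5 8.3 12.8
    endloop
  endfacet
  facet normal 1.0000 0.0000 0.0000
    outer loop
      vertex 7.8 8.3 0.0
      vertex 7.8 29.3 0.0
      vertex 7.8 29.3 12.8
    endloop
  endfacet
  facet normal 1.0000 0.0000 0.0000
    outer loop
      vertex 7.8 8.3 0.0
      vertex 7.8 29.3 12.8
      vertex 7.8 8.3 12.8
    endloop
  endfacet
  facet normal 0.0000 1.0000 0.0000
    outer loop
      vertex 7.8 29.3 0.0
      vertex 0.0 29.3 0.0
      vertex 0.0 29.3 12.8
    endloop
  endfacet
  facet normal 0.0000 1.0000 0.0000
    outer loop
      vertex 7.8 29.3 0.0
      vertex 0.0 29.3 12.8
      vertex 7.8 29.3 12.8
    endloop
  endfacet
  facet normal -1.0000 0.0000 0.0000
    outer loop
      vertex 0.0 29.3 0.0
      vertex 0.0 0.0 0.0
      vertex 0.0 0.0 12.8
    endloop
  endfacet
  facet normal -1.0000 0.0000 0.0000
    outer loop
      vertex 0.0 29.3 0.0
      vertex 0.0 0.0 12.8
      vertex 0.0 29.3 12.8
    endloop
  endfacet
endsolid part

The G0 Z moves step by Δz≈1.8 mm. Every layer's G1 loop is the same polygon, so the solid is a straight extrusion of it from z=0 to z≈12.8. Closing with flat bottom and top caps and triangulating gives 20 facets — an L-shaped prism: outer 27.5 × 29.3 mm, arm thicknesses ≈ 8.3 mm (horizontal) and 7.8 mm (vertical), extruded 12.8 mm in z.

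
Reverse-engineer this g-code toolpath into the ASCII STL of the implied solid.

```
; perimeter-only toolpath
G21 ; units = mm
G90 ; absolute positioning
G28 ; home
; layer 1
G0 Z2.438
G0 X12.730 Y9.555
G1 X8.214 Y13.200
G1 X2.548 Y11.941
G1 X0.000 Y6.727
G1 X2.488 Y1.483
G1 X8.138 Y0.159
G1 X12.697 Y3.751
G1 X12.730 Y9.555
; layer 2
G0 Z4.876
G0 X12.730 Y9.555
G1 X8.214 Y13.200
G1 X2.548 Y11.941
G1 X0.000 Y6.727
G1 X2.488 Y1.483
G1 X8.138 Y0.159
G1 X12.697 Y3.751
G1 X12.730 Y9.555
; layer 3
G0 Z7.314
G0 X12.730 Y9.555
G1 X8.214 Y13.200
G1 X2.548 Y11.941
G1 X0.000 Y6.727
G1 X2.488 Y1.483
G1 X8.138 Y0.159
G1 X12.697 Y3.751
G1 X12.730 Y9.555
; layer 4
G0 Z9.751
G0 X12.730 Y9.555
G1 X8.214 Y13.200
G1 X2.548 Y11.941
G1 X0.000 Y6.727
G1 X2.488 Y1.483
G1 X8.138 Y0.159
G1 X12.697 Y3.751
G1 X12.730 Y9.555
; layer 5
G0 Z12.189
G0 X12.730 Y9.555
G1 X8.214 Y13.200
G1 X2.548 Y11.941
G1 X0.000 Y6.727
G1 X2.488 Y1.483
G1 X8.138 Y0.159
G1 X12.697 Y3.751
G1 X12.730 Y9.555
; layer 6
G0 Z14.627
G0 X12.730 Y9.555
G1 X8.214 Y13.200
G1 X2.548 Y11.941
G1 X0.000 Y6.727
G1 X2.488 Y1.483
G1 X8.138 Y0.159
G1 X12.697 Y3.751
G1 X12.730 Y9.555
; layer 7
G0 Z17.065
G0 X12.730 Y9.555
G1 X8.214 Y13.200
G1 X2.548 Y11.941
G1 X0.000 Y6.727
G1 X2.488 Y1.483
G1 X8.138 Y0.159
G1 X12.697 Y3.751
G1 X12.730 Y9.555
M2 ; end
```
solid part
  facet normal 0.0000 0.0000 -1.0000
    outer loop
      vertex 2.548 11.941 0.000
      vertex 8.214 13.200 0.000
      vertex 12.730 9.555 0.000
    endloop
  endfacet
  facet normal 0.0000 0.0000 -1.0000
    outer loop
      vertex 0.000 6.727 0.000
      vertex 2.548 11.941 0.000
      vertex 12.730 9.555 0.000
    endloop
  endfacet
  facet normal 0.0000 0.0000 -1.0000
    outer loop
      vertex 2.488 1.483 0.000
      vertex 0.000 6.727 0.000
      vertex 12.730 9.555 0.000
    endloop
  endfacet
  facet normal 0.0000 0.0000 -1.0000
    outer loop
      vertex 8.138 0.159 0.000
      vertex 2.488 1.483 0.000
      vertex 12.730 9.555 0.000
    endloop
  endfacet
  facet normal 0.0000 0.0000 -1.0000
    outer loop
      vertex 12.697 3.751 0.000
      vertex 8.138 0.159 0.000
      vertex 12.730 9.555 0.000
    endloop
  endfacet
  facet normal 0.0000 0.0000 1.0000
    outer loop
      vertex 12.730 9.555 17.065
      vertex 8.214 13.200 17.065
      vertex 2.548 11.941 17.065
    endloop
  endfacet
  facet normal 0.0000 0.0000 1.0000
    outer loop
      vertex 12.730 9.555 17.065
      vertex 2.548 11.941 17.065
      vertex 0.000 6.727 17.065
    endloop
  endfacet
  facet normal 0.0000 0.0000 1.0000
    outer loop
      vertex 12.730 9.555 17.065
      vertex 0.000 6.727 17.065
      vertex 2.488 1.483 17.065
    endloop
  endfacet
  facet normal 0.0000 0.0000 1.0000
    outer loop
      vertex 12.730 9.555 17.065
      vertex 2.488 1.483 17.065
      vertex 8.138 0.159 17.065
    endloop
  endfacet
  facet normal 0.0000 0.0000 1.0000
    outer loop
      vertex 12.730 9.555 17.065
      vertex 8.138 0.159 17.065
      vertex 12.697 3.751 17.065
    endloop
  endfacet
  facet normal 0.6281 0.7782 0.0000
    outer loop
      vertex 12.730 9.555 0.000
      vertex 8.214 13.200 0.000
      vertex 8.214 13.200 17.065
    endloop
  endfacet
  facet normal 0.6281 0.7782 0.0000
    outer loop
      vertex 12.730 9.555 0.000
      vertex 8.214 13.200 17.065
      vertex 12.730 9.555 17.065
    endloop
  endfacet
  facet normal -0.2169 0.9762 0.0000
    outer loop
      vertex 8.214 13.200 0.000
      vertex 2.548 11.941 0.000
      vertex 2.548 11.941 17.065
    endloop
  endfacet
  facet normal -0.2169 0.9762 0.0000
    outer loop
      vertex 8.214 13.200 0.000
      vertex 2.548 11.941 17.065
      vertex 8.214 13.200 17.065
    endloop
  endfacet
  facet normal -0.8985 0.4391 0.0000
    outer loop
      vertex 2.548 11.941 0.000
      vertex 0.000 6.727 0.000
      vertex 0.000 6.727 17.065
    endloop
  endfacet
  facet normal -0.8985 0.4391 0.0000
    outer loop
      vertex 2.548 11.941 0.000
      vertex 0.000 6.727 17.065
      vertex 2.548 11.941 17.065
    endloop
  endfacet
  facet normal -0.9035 -0.4286 0.0000
    outer loop
      vertex 0.000 6.727 0.000
      vertex 2.488 1.483 0.000
      vertex 2.488 1.483 17.065
    endloop
  endfacet
  facet normal -0.9035 -0.4286 0.0000
    outer loop
      vertex 0.000 6.727 0.000
      vertex 2.488 1.483 17.065
      vertex 0.000 6.727 17.065
    endloop
  endfacet
  facet normal -0.2282 -0.9736 0.0000
    outer loop
      vertex 2.488 1.483 0.000
      vertex 8.138 0.159 0.000
      vertex 8.138 0.159 17.065
    endloop
  endfacet
  facet normal -0.2282 -0.9736 0.0000
    outer loop
      vertex 2.488 1.483 0.000
      vertex 8.138 0.159 17.065
      vertex 2.488 1.483 17.065
    endloop
  endfacet
  facet normal 0.6189 -0.7855 0.0000
    outer loop
      vertex 8.138 0.159 0.000
      vertex 12.697 3.751 0.000
      vertex 12.697 3.751 17.065
    endloop
  endfacet
  facet normal 0.6189 -0.7855 0.0000
    outer loop
      vertex 8.138 0.159 0.000
      vertex 12.697 3.751 17.065
      vertex 8.138 0.159 17.065
    endloop
  endfacet
  facet normal 1.0000 -0.0057 0.0000
    outer loop
      vertex 12.697 3.751 0.000
      vertex 12.730 9.555 0.000
      vertex 12.730 9.555 17.065
    endloop
  endfacet
  facet normal 1.0000 -0.0057 0.0000
    outer loop
      vertex 12.697 3.751 0.000
      vertex 12.730 9.555 17.065
      vertex 12.697 3.751 17.065
    endloop
  endfacet
endsolid part

The G0 Z moves step by Δz≈2.438 mm. Every layer's G1 loop is the same polygon, so the solid is a straight extrusion of it from z=0 to z≈17.1. Closing with flat bottom and top caps and triangulating gives 24 facets — a regular 7-sided prism (a cylinder approximated with 7 flat sides), circumscribed radius ≈ 6.69 mm, height ≈ 17.1 mm.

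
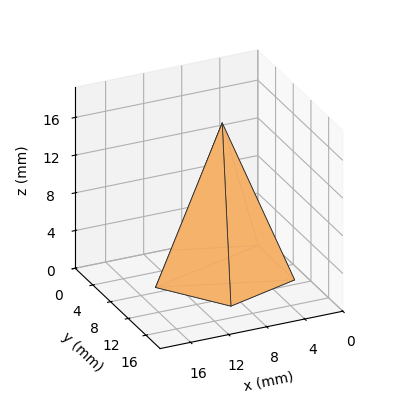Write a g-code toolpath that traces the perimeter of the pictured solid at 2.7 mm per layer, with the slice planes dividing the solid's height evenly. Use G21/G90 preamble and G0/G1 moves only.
Reading the render: the shape is a regular 5-sided pyramid, base circumscribed radius ≈ 7 mm, apex at z ≈ 16 mm (dimensions read to the nearest mm from the axis ticks). For the g-code, the solid's height is divided into equal slices at the stated Δz and each level perimeter traced with G1 moves after a G0 lift.

; perimeter-only toolpath
G21 ; units = mm
G90 ; absolute positioning
G28 ; home
; layer 1
G0 Z2.7
G0 X12.8 Y7.0
G1 X8.8 Y12.6
G1 X2.2 Y10.4
G1 X2.2 Y3.6
G1 X8.8 Y1.4
G1 X12.8 Y7.0
; layer 2
G0 Z5.3
G0 X11.7 Y7.0
G1 X8.5 Y11.5
G1 X3.2 Y9.7
G1 X3.2 Y4.3
G1 X8.5 Y2.5
G1 X11.7 Y7.0
; layer 3
G0 Z8.0
G0 X10.5 Y7.0
G1 X8.1 Y10.3
G1 X4.2 Y9.1
G1 X4.2 Y5.0
G1 X8.1 Y3.6
G1 X10.5 Y7.0
; layer 4
G0 Z10.7
G0 X9.3 Y7.0
G1 X7.7 Y9.2
G1 X5.1 Y8.4
G1 X5.1 Y5.6
G1 X7.7 Y4.8
G1 X9.3 Y7.0
; layer 5
G0 Z13.3
G0 X8.2 Y7.0
G1 X7.4 Y8.1
G1 X6.0 Y7.7
G1 X6.0 Y6.3
G1 X7.4 Y5.9
G1 X8.2 Y7.0
M2 ; end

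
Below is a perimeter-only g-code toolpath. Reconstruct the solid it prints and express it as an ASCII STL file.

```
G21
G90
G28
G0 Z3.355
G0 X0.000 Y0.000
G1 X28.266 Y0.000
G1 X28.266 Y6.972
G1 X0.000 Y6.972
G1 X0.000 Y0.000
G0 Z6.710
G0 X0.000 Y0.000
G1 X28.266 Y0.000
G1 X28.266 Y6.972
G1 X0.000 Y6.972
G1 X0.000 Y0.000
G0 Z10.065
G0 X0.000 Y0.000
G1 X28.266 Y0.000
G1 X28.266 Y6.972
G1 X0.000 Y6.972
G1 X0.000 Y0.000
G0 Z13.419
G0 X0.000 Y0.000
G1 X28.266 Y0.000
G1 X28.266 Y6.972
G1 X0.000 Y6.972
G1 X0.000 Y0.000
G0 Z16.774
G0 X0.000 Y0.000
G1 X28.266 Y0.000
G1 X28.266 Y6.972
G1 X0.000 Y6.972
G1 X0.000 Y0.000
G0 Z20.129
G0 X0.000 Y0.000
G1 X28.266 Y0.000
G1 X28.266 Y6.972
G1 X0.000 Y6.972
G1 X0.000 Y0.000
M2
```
solid part
  facet normal 0.0000 0.0000 -1.0000
    outer loop
      vertex 28.266 6.972 0.000
      vertex 28.266 0.000 0.000
      vertex 0.000 0.000 0.000
    endloop
  endfacet
  facet normal 0.0000 0.0000 -1.0000
    outer loop
      vertex 0.000 6.972 0.000
      vertex 28.266 6.972 0.000
      vertex 0.000 0.000 0.000
    endloop
  endfacet
  facet normal 0.0000 0.0000 1.0000
    outer loop
      vertex 0.000 0.000 20.129
      vertex 28.266 0.000 20.129
      vertex 28.266 6.972 20.129
    endloop
  endfacet
  facet normal 0.0000 0.0000 1.0000
    outer loop
      vertex 0.000 0.000 20.129
      vertex 28.266 6.972 20.129
      vertex 0.000 6.972 20.129
    endloop
  endfacet
  facet normal 0.0000 -1.0000 0.0000
    outer loop
      vertex 0.000 0.000 0.000
      vertex 28.266 0.000 0.000
      vertex 28.266 0.000 20.129
    endloop
  endfacet
  facet normal 0.0000 -1.0000 0.0000
    outer loop
      vertex 0.000 0.000 0.000
      vertex 28.266 0.000 20.129
      vertex 0.000 0.000 20.129
    endloop
  endfacet
  facet normal 0.0000 1.0000 0.0000
    outer loop
      vertex 28.266 6.972 20.129
      vertex 28.266 6.972 0.000
      vertex 0.000 6.972 0.000
    endloop
  endfacet
  facet normal 0.0000 1.0000 0.0000
    outer loop
      vertex 0.000 6.972 20.129
      vertex 28.266 6.972 20.129
      vertex 0.000 6.972 0.000
    endloop
  endfacet
  facet normal -1.0000 0.0000 0.0000
    outer loop
      vertex 0.000 6.972 20.129
      vertex 0.000 6.972 0.000
      vertex 0.000 0.000 0.000
    endloop
  endfacet
  facet normal -1.0000 0.0000 0.0000
    outer loop
      vertex 0.000 0.000 20.129
      vertex 0.000 6.972 20.129
      vertex 0.000 0.000 0.000
    endloop
  endfacet
  facet normal 1.0000 0.0000 0.0000
    outer loop
      vertex 28.266 0.000 0.000
      vertex 28.266 6.972 0.000
      vertex 28.266 6.972 20.129
    endloop
  endfacet
  facet normal 1.0000 0.0000 0.0000
    outer loop
      vertex 28.266 0.000 0.000
      vertex 28.266 6.972 20.129
      vertex 28.266 0.000 20.129
    endloop
  endfacet
endsolid part

The G0 Z moves step by Δz≈3.355 mm. Every layer's G1 loop is the same polygon, so the solid is a straight extrusion of it from z=0 to z≈20.1. Closing with flat bottom and top caps and triangulating gives 12 facets — a rectangular box, roughly 28.3 × 6.97 mm footprint and 20.1 mm tall.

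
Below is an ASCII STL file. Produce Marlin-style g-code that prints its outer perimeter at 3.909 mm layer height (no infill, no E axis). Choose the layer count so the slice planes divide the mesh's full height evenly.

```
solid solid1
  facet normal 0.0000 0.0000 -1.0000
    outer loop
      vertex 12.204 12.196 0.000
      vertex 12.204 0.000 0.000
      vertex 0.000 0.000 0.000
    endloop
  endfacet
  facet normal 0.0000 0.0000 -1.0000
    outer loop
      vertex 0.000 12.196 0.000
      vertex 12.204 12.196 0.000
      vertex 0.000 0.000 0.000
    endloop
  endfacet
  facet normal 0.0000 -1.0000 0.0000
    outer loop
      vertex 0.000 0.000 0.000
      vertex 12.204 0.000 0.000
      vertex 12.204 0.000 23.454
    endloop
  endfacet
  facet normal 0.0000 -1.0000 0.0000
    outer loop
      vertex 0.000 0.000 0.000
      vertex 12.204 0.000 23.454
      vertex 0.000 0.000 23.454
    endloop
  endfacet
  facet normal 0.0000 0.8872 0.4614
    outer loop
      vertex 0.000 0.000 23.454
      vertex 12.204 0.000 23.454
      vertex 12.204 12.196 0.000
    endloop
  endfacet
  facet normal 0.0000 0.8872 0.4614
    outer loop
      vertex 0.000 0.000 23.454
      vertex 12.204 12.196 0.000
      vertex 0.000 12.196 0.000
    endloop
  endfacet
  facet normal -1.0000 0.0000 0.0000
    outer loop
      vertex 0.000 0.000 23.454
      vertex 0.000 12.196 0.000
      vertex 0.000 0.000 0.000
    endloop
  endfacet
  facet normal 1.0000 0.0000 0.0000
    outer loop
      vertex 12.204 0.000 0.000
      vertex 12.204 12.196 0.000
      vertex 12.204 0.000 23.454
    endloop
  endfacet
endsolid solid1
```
; perimeter-only toolpath
G21 ; units = mm
G90 ; absolute positioning
G28 ; home
; layer 1
G0 Z3.909
G0 X0.000 Y0.000
G1 X12.204 Y0.000
G1 X12.204 Y10.163
G1 X0.000 Y10.163
G1 X0.000 Y0.000
; layer 2
G0 Z7.818
G0 X0.000 Y0.000
G1 X12.204 Y0.000
G1 X12.204 Y8.131
G1 X0.000 Y8.131
G1 X0.000 Y0.000
; layer 3
G0 Z11.727
G0 X0.000 Y0.000
G1 X12.204 Y0.000
G1 X12.204 Y6.098
G1 X0.000 Y6.098
G1 X0.000 Y0.000
; layer 4
G0 Z15.636
G0 X0.000 Y0.000
G1 X12.204 Y0.000
G1 X12.204 Y4.065
G1 X0.000 Y4.065
G1 X0.000 Y0.000
; layer 5
G0 Z19.545
G0 X0.000 Y0.000
G1 X12.204 Y0.000
G1 X12.204 Y2.033
G1 X0.000 Y2.033
G1 X0.000 Y0.000
M2 ; end

The solid is a wedge (ramp): 12.2 × 12.2 mm base, rising to 23.5 mm along the y=0 edge and sloping linearly to z=0 at y=12.2. Slicing at Δz = 3.909 mm — 6 equal slices spanning the solid's height, so layer i sits at z = i·h/6 — gives 5 non-empty perimeters. Each is a 4-segment closed polygon; G0 lifts to the layer z and rapids to the start vertex, then G1 traces the edges. The cross-section shrinks linearly with z (the slice at the apex is degenerate and omitted).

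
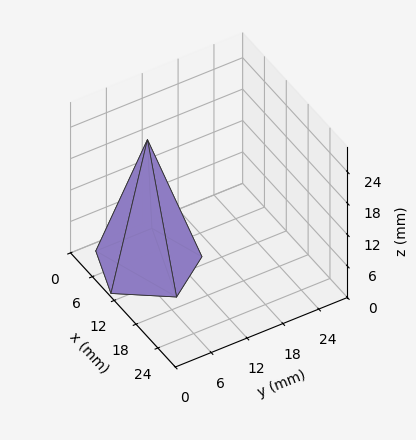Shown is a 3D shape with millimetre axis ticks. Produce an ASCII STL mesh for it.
Reading the render: the shape is a regular 5-sided pyramid, base circumscribed radius ≈ 8 mm, apex at z ≈ 24 mm (dimensions read to the nearest mm from the axis ticks). For the STL, each face is triangulated and given an outward normal.

solid part
  facet normal 0.0000 0.0000 -1.0000
    outer loop
      vertex 1.528 12.702 0.000
      vertex 10.472 15.608 0.000
      vertex 16.000 8.000 0.000
    endloop
  endfacet
  facet normal 0.0000 0.0000 -1.0000
    outer loop
      vertex 1.528 3.298 0.000
      vertex 1.528 12.702 0.000
      vertex 16.000 8.000 0.000
    endloop
  endfacet
  facet normal 0.0000 0.0000 -1.0000
    outer loop
      vertex 10.472 0.392 0.000
      vertex 1.528 3.298 0.000
      vertex 16.000 8.000 0.000
    endloop
  endfacet
  facet normal 0.7811 0.5675 0.2604
    outer loop
      vertex 16.000 8.000 0.000
      vertex 10.472 15.608 0.000
      vertex 8.000 8.000 24.000
    endloop
  endfacet
  facet normal -0.2984 0.9183 0.2604
    outer loop
      vertex 10.472 15.608 0.000
      vertex 1.528 12.702 0.000
      vertex 8.000 8.000 24.000
    endloop
  endfacet
  facet normal -0.9655 0.0000 0.2604
    outer loop
      vertex 1.528 12.702 0.000
      vertex 1.528 3.298 0.000
      vertex 8.000 8.000 24.000
    endloop
  endfacet
  facet normal -0.2984 -0.9183 0.2604
    outer loop
      vertex 1.528 3.298 0.000
      vertex 10.472 0.392 0.000
      vertex 8.000 8.000 24.000
    endloop
  endfacet
  facet normal 0.7811 -0.5675 0.2604
    outer loop
      vertex 10.472 0.392 0.000
      vertex 16.000 8.000 0.000
      vertex 8.000 8.000 24.000
    endloop
  endfacet
endsolid part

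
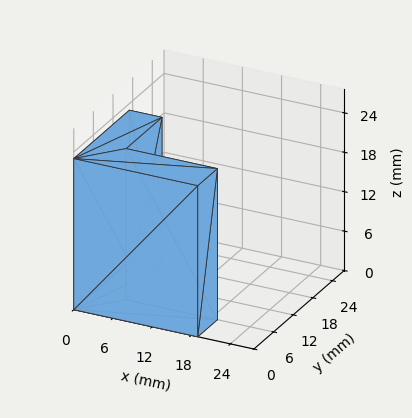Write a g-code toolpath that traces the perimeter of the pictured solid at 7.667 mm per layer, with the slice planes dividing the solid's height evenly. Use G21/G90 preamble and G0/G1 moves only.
Reading the render: the shape is an L-shaped prism: outer 19 × 17 mm, arm thicknesses ≈ 6 mm (horizontal) and 5 mm (vertical), extruded 23 mm in z (dimensions read to the nearest mm from the axis ticks). For the g-code, the solid's height is divided into equal slices at the stated Δz and each level perimeter traced with G1 moves after a G0 lift.

; perimeter-only toolpath
G21 ; units = mm
G90 ; absolute positioning
G28 ; home
; layer 1
G0 Z7.667
G0 X0.000 Y0.000
G1 X19.000 Y0.000
G1 X19.000 Y6.000
G1 X5.000 Y6.000
G1 X5.000 Y17.000
G1 X0.000 Y17.000
G1 X0.000 Y0.000
; layer 2
G0 Z15.333
G0 X0.000 Y0.000
G1 X19.000 Y0.000
G1 X19.000 Y6.000
G1 X5.000 Y6.000
G1 X5.000 Y17.000
G1 X0.000 Y17.000
G1 X0.000 Y0.000
; layer 3
G0 Z23.000
G0 X0.000 Y0.000
G1 X19.000 Y0.000
G1 X19.000 Y6.000
G1 X5.000 Y6.000
G1 X5.000 Y17.000
G1 X0.000 Y17.000
G1 X0.000 Y0.000
M2 ; end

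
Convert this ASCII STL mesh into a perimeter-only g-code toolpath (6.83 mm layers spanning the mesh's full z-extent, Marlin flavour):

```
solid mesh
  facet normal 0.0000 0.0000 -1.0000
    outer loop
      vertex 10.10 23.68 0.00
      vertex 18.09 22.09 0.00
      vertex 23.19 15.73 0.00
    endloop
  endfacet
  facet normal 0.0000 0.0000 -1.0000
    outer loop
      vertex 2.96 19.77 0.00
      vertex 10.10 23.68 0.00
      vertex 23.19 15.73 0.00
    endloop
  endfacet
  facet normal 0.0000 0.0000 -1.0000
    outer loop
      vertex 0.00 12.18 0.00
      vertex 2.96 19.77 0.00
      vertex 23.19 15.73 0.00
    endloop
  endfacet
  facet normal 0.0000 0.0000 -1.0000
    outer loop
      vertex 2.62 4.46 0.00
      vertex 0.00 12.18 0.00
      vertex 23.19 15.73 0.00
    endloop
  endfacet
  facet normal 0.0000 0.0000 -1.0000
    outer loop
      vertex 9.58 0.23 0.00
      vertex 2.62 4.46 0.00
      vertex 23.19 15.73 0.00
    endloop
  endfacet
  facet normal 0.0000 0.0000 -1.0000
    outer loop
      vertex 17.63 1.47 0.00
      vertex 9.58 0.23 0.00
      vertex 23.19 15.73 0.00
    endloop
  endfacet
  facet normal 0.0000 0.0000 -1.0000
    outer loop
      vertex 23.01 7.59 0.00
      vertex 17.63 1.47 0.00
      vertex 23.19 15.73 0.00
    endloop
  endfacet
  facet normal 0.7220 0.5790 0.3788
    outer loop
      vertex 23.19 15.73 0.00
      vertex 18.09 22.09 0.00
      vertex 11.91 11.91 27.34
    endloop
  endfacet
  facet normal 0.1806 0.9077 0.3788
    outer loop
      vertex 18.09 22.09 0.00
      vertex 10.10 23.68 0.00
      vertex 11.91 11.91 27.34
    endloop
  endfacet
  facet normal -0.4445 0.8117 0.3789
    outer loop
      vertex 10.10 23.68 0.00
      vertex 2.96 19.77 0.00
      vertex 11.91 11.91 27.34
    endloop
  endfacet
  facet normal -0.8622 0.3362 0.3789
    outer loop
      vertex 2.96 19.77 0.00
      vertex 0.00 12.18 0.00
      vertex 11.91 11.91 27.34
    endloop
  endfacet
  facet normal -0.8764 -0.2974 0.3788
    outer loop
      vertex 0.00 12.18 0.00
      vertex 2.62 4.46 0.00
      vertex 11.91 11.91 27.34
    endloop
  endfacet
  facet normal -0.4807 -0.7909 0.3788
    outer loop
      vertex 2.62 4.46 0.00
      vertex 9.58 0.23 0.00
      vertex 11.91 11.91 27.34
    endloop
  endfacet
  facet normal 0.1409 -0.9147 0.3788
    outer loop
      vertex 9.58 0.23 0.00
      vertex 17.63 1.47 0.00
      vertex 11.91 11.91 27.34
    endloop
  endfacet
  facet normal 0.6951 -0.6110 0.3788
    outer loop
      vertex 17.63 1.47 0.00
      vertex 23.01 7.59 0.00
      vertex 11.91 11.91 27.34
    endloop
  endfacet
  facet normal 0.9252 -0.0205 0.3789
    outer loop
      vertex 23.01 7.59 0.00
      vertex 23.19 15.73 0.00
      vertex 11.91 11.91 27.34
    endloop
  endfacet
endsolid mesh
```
; perimeter-only toolpath
G21 ; units = mm
G90 ; absolute positioning
G28 ; home
; layer 1
G0 Z6.83
G0 X20.37 Y14.77
G1 X16.54 Y19.54
G1 X10.55 Y20.74
G1 X5.20 Y17.80
G1 X2.98 Y12.11
G1 X4.94 Y6.32
G1 X10.16 Y3.15
G1 X16.20 Y4.08
G1 X20.23 Y8.67
G1 X20.37 Y14.77
; layer 2
G0 Z13.67
G0 X17.55 Y13.82
G1 X15.00 Y17.00
G1 X11.00 Y17.80
G1 X7.44 Y15.84
G1 X5.96 Y12.04
G1 X7.27 Y8.19
G1 X10.75 Y6.07
G1 X14.77 Y6.69
G1 X17.46 Y9.75
G1 X17.55 Y13.82
; layer 3
G0 Z20.50
G0 X14.73 Y12.87
G1 X13.46 Y14.46
G1 X11.46 Y14.85
G1 X9.67 Y13.88
G1 X8.93 Y11.98
G1 X9.59 Y10.05
G1 X11.33 Y8.99
G1 X13.34 Y9.30
G1 X14.69 Y10.83
G1 X14.73 Y12.87
M2 ; end

The solid is a regular 9-sided pyramid, base circumscribed radius ≈ 11.9 mm, apex at z ≈ 27.3 mm. Slicing at Δz = 6.83 mm — 4 equal slices spanning the solid's height, so layer i sits at z = i·h/4 — gives 3 non-empty perimeters. Each is a 9-segment closed polygon; G0 lifts to the layer z and rapids to the start vertex, then G1 traces the edges. The cross-section shrinks linearly with z (the slice at the apex is degenerate and omitted).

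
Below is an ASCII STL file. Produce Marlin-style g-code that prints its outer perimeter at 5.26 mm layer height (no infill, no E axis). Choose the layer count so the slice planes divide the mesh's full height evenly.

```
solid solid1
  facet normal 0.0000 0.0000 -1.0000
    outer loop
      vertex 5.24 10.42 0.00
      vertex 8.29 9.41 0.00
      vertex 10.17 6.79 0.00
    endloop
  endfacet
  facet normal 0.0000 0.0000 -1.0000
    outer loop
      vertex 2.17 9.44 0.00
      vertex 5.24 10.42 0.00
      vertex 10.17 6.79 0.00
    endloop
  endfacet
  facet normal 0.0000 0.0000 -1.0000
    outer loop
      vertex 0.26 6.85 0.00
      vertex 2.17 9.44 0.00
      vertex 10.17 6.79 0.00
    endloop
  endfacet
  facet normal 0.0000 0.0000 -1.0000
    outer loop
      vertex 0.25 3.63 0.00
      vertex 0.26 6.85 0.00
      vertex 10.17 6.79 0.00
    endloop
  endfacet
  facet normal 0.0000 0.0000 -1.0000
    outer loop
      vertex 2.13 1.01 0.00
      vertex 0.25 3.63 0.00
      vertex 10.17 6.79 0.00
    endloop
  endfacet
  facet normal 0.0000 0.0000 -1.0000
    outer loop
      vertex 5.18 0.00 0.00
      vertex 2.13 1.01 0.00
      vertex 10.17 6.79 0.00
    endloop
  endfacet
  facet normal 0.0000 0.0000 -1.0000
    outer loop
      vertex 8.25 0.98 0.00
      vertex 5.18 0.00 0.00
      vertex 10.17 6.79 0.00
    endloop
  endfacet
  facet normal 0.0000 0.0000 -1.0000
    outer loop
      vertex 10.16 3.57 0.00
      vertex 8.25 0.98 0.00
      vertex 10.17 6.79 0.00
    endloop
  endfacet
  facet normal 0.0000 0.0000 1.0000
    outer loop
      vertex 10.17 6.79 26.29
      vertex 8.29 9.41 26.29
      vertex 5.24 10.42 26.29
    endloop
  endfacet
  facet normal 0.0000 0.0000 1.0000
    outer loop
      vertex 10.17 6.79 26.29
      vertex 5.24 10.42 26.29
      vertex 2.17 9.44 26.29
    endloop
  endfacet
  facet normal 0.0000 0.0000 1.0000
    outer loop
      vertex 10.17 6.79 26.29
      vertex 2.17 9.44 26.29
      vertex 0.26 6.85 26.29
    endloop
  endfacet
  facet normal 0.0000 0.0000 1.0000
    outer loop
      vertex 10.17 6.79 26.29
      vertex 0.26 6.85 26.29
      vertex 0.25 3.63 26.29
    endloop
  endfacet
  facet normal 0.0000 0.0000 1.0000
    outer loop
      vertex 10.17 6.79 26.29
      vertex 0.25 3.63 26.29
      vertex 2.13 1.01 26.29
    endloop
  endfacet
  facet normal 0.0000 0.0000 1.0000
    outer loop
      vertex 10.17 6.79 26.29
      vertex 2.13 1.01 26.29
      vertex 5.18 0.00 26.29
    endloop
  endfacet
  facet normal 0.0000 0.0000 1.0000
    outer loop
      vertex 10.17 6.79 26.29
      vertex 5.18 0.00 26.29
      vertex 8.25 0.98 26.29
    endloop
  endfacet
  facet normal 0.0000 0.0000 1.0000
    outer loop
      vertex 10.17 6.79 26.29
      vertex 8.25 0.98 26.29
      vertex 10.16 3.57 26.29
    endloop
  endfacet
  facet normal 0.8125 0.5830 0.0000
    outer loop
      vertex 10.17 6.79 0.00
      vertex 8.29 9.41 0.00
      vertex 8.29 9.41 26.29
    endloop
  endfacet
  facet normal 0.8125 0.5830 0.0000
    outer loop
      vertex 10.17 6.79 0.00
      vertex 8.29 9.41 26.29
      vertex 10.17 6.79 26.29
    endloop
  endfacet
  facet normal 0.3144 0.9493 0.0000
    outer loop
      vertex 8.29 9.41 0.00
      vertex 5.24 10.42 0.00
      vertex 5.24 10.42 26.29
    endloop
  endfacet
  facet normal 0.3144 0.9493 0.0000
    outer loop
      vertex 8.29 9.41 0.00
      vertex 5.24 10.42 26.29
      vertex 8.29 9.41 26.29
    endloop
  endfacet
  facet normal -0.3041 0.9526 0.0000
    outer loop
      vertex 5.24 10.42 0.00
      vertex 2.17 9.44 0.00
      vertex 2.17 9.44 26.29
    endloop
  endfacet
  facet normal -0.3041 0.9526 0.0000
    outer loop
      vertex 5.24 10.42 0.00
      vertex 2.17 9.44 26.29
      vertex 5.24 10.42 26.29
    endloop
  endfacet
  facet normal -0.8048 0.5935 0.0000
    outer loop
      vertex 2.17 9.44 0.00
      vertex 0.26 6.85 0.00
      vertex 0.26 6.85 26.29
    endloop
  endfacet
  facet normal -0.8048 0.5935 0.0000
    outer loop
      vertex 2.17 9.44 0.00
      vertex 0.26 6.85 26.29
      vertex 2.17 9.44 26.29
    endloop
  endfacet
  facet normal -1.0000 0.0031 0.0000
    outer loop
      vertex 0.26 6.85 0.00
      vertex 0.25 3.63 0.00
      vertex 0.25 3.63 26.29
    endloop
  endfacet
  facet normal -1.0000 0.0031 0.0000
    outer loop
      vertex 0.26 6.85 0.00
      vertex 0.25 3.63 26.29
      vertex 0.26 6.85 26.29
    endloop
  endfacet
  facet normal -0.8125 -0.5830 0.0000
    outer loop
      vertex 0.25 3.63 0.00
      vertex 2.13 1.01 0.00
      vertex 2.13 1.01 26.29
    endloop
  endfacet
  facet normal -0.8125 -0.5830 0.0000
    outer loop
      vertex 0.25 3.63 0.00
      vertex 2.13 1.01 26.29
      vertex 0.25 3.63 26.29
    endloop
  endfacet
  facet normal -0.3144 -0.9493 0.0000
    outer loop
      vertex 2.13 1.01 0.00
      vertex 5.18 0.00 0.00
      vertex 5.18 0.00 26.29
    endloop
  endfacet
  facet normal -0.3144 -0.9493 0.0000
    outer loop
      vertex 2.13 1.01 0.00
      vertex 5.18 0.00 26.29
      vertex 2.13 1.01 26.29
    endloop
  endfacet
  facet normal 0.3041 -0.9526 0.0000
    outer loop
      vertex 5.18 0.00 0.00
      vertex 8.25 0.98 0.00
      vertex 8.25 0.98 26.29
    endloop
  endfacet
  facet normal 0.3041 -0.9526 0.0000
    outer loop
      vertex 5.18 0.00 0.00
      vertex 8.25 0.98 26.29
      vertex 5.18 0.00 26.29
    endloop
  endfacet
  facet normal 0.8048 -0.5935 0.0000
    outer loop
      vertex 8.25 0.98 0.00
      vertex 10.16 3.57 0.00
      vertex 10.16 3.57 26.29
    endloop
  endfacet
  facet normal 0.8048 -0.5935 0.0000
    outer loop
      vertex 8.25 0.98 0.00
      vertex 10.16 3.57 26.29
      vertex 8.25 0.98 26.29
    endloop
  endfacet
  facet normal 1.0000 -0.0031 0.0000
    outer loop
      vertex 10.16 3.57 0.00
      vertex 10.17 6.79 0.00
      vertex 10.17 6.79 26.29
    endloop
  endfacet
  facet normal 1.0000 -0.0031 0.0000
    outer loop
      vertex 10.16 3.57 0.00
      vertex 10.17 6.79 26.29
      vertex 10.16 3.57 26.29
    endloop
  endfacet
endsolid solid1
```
; perimeter-only toolpath
G21 ; units = mm
G90 ; absolute positioning
G28 ; home
; layer 1
G0 Z5.26
G0 X10.17 Y6.79
G1 X8.29 Y9.41
G1 X5.24 Y10.42
G1 X2.17 Y9.44
G1 X0.26 Y6.85
G1 X0.25 Y3.63
G1 X2.13 Y1.01
G1 X5.18 Y0.00
G1 X8.25 Y0.98
G1 X10.16 Y3.57
G1 X10.17 Y6.79
; layer 2
G0 Z10.52
G0 X10.17 Y6.79
G1 X8.29 Y9.41
G1 X5.24 Y10.42
G1 X2.17 Y9.44
G1 X0.26 Y6.85
G1 X0.25 Y3.63
G1 X2.13 Y1.01
G1 X5.18 Y0.00
G1 X8.25 Y0.98
G1 X10.16 Y3.57
G1 X10.17 Y6.79
; layer 3
G0 Z15.77
G0 X10.17 Y6.79
G1 X8.29 Y9.41
G1 X5.24 Y10.42
G1 X2.17 Y9.44
G1 X0.26 Y6.85
G1 X0.25 Y3.63
G1 X2.13 Y1.01
G1 X5.18 Y0.00
G1 X8.25 Y0.98
G1 X10.16 Y3.57
G1 X10.17 Y6.79
; layer 4
G0 Z21.03
G0 X10.17 Y6.79
G1 X8.29 Y9.41
G1 X5.24 Y10.42
G1 X2.17 Y9.44
G1 X0.26 Y6.85
G1 X0.25 Y3.63
G1 X2.13 Y1.01
G1 X5.18 Y0.00
G1 X8.25 Y0.98
G1 X10.16 Y3.57
G1 X10.17 Y6.79
; layer 5
G0 Z26.29
G0 X10.17 Y6.79
G1 X8.29 Y9.41
G1 X5.24 Y10.42
G1 X2.17 Y9.44
G1 X0.26 Y6.85
G1 X0.25 Y3.63
G1 X2.13 Y1.01
G1 X5.18 Y0.00
G1 X8.25 Y0.98
G1 X10.16 Y3.57
G1 X10.17 Y6.79
M2 ; end

The solid is a regular 10-sided prism (a cylinder approximated with 10 flat sides), circumscribed radius ≈ 5.21 mm, height ≈ 26.3 mm. Slicing at Δz = 5.26 mm — 5 equal slices spanning the solid's height, so layer i sits at z = i·h/5 — gives 5 non-empty perimeters. Each is a 10-segment closed polygon; G0 lifts to the layer z and rapids to the start vertex, then G1 traces the edges.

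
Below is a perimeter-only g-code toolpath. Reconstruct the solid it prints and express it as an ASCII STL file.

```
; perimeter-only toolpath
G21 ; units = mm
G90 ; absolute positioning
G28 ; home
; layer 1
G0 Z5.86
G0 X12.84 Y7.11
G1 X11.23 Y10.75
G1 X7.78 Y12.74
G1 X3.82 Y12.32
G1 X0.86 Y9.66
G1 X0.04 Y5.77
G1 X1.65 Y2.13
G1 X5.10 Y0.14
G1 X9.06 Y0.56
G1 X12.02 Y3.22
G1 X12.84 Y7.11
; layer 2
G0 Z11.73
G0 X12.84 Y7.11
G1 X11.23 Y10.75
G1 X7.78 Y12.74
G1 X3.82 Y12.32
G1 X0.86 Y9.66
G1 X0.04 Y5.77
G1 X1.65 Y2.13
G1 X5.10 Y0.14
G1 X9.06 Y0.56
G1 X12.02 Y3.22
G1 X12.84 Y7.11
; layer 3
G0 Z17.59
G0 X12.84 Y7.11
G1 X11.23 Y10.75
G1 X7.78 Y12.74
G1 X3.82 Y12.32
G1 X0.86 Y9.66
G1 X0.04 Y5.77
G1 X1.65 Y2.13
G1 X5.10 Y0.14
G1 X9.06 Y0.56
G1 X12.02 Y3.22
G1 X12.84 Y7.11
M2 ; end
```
solid part
  facet normal 0.0000 0.0000 -1.0000
    outer loop
      vertex 7.78 12.74 0.00
      vertex 11.23 10.75 0.00
      vertex 12.84 7.11 0.00
    endloop
  endfacet
  facet normal 0.0000 0.0000 -1.0000
    outer loop
      vertex 3.82 12.32 0.00
      vertex 7.78 12.74 0.00
      vertex 12.84 7.11 0.00
    endloop
  endfacet
  facet normal 0.0000 0.0000 -1.0000
    outer loop
      vertex 0.86 9.66 0.00
      vertex 3.82 12.32 0.00
      vertex 12.84 7.11 0.00
    endloop
  endfacet
  facet normal 0.0000 0.0000 -1.0000
    outer loop
      vertex 0.04 5.77 0.00
      vertex 0.86 9.66 0.00
      vertex 12.84 7.11 0.00
    endloop
  endfacet
  facet normal 0.0000 0.0000 -1.0000
    outer loop
      vertex 1.65 2.13 0.00
      vertex 0.04 5.77 0.00
      vertex 12.84 7.11 0.00
    endloop
  endfacet
  facet normal 0.0000 0.0000 -1.0000
    outer loop
      vertex 5.10 0.14 0.00
      vertex 1.65 2.13 0.00
      vertex 12.84 7.11 0.00
    endloop
  endfacet
  facet normal 0.0000 0.0000 -1.0000
    outer loop
      vertex 9.06 0.56 0.00
      vertex 5.10 0.14 0.00
      vertex 12.84 7.11 0.00
    endloop
  endfacet
  facet normal 0.0000 0.0000 -1.0000
    outer loop
      vertex 12.02 3.22 0.00
      vertex 9.06 0.56 0.00
      vertex 12.84 7.11 0.00
    endloop
  endfacet
  facet normal 0.0000 0.0000 1.0000
    outer loop
      vertex 12.84 7.11 17.59
      vertex 11.23 10.75 17.59
      vertex 7.78 12.74 17.59
    endloop
  endfacet
  facet normal 0.0000 0.0000 1.0000
    outer loop
      vertex 12.84 7.11 17.59
      vertex 7.78 12.74 17.59
      vertex 3.82 12.32 17.59
    endloop
  endfacet
  facet normal 0.0000 0.0000 1.0000
    outer loop
      vertex 12.84 7.11 17.59
      vertex 3.82 12.32 17.59
      vertex 0.86 9.66 17.59
    endloop
  endfacet
  facet normal 0.0000 0.0000 1.0000
    outer loop
      vertex 12.84 7.11 17.59
      vertex 0.86 9.66 17.59
      vertex 0.04 5.77 17.59
    endloop
  endfacet
  facet normal 0.0000 0.0000 1.0000
    outer loop
      vertex 12.84 7.11 17.59
      vertex 0.04 5.77 17.59
      vertex 1.65 2.13 17.59
    endloop
  endfacet
  facet normal 0.0000 0.0000 1.0000
    outer loop
      vertex 12.84 7.11 17.59
      vertex 1.65 2.13 17.59
      vertex 5.10 0.14 17.59
    endloop
  endfacet
  facet normal 0.0000 0.0000 1.0000
    outer loop
      vertex 12.84 7.11 17.59
      vertex 5.10 0.14 17.59
      vertex 9.06 0.56 17.59
    endloop
  endfacet
  facet normal 0.0000 0.0000 1.0000
    outer loop
      vertex 12.84 7.11 17.59
      vertex 9.06 0.56 17.59
      vertex 12.02 3.22 17.59
    endloop
  endfacet
  facet normal 0.9145 0.4045 0.0000
    outer loop
      vertex 12.84 7.11 0.00
      vertex 11.23 10.75 0.00
      vertex 11.23 10.75 17.59
    endloop
  endfacet
  facet normal 0.9145 0.4045 0.0000
    outer loop
      vertex 12.84 7.11 0.00
      vertex 11.23 10.75 17.59
      vertex 12.84 7.11 17.59
    endloop
  endfacet
  facet normal 0.4996 0.8662 0.0000
    outer loop
      vertex 11.23 10.75 0.00
      vertex 7.78 12.74 0.00
      vertex 7.78 12.74 17.59
    endloop
  endfacet
  facet normal 0.4996 0.8662 0.0000
    outer loop
      vertex 11.23 10.75 0.00
      vertex 7.78 12.74 17.59
      vertex 11.23 10.75 17.59
    endloop
  endfacet
  facet normal -0.1055 0.9944 0.0000
    outer loop
      vertex 7.78 12.74 0.00
      vertex 3.82 12.32 0.00
      vertex 3.82 12.32 17.59
    endloop
  endfacet
  facet normal -0.1055 0.9944 0.0000
    outer loop
      vertex 7.78 12.74 0.00
      vertex 3.82 12.32 17.59
      vertex 7.78 12.74 17.59
    endloop
  endfacet
  facet normal -0.6684 0.7438 0.0000
    outer loop
      vertex 3.82 12.32 0.00
      vertex 0.86 9.66 0.00
      vertex 0.86 9.66 17.59
    endloop
  endfacet
  facet normal -0.6684 0.7438 0.0000
    outer loop
      vertex 3.82 12.32 0.00
      vertex 0.86 9.66 17.59
      vertex 3.82 12.32 17.59
    endloop
  endfacet
  facet normal -0.9785 0.2063 0.0000
    outer loop
      vertex 0.86 9.66 0.00
      vertex 0.04 5.77 0.00
      vertex 0.04 5.77 17.59
    endloop
  endfacet
  facet normal -0.9785 0.2063 0.0000
    outer loop
      vertex 0.86 9.66 0.00
      vertex 0.04 5.77 17.59
      vertex 0.86 9.66 17.59
    endloop
  endfacet
  facet normal -0.9145 -0.4045 0.0000
    outer loop
      vertex 0.04 5.77 0.00
      vertex 1.65 2.13 0.00
      vertex 1.65 2.13 17.59
    endloop
  endfacet
  facet normal -0.9145 -0.4045 0.0000
    outer loop
      vertex 0.04 5.77 0.00
      vertex 1.65 2.13 17.59
      vertex 0.04 5.77 17.59
    endloop
  endfacet
  facet normal -0.4996 -0.8662 0.0000
    outer loop
      vertex 1.65 2.13 0.00
      vertex 5.10 0.14 0.00
      vertex 5.10 0.14 17.59
    endloop
  endfacet
  facet normal -0.4996 -0.8662 0.0000
    outer loop
      vertex 1.65 2.13 0.00
      vertex 5.10 0.14 17.59
      vertex 1.65 2.13 17.59
    endloop
  endfacet
  facet normal 0.1055 -0.9944 0.0000
    outer loop
      vertex 5.10 0.14 0.00
      vertex 9.06 0.56 0.00
      vertex 9.06 0.56 17.59
    endloop
  endfacet
  facet normal 0.1055 -0.9944 0.0000
    outer loop
      vertex 5.10 0.14 0.00
      vertex 9.06 0.56 17.59
      vertex 5.10 0.14 17.59
    endloop
  endfacet
  facet normal 0.6684 -0.7438 0.0000
    outer loop
      vertex 9.06 0.56 0.00
      vertex 12.02 3.22 0.00
      vertex 12.02 3.22 17.59
    endloop
  endfacet
  facet normal 0.6684 -0.7438 0.0000
    outer loop
      vertex 9.06 0.56 0.00
      vertex 12.02 3.22 17.59
      vertex 9.06 0.56 17.59
    endloop
  endfacet
  facet normal 0.9785 -0.2063 0.0000
    outer loop
      vertex 12.02 3.22 0.00
      vertex 12.84 7.11 0.00
      vertex 12.84 7.11 17.59
    endloop
  endfacet
  facet normal 0.9785 -0.2063 0.0000
    outer loop
      vertex 12.02 3.22 0.00
      vertex 12.84 7.11 17.59
      vertex 12.02 3.22 17.59
    endloop
  endfacet
endsolid part

The G0 Z moves step by Δz≈5.86 mm. Every layer's G1 loop is the same polygon, so the solid is a straight extrusion of it from z=0 to z≈17.6. Closing with flat bottom and top caps and triangulating gives 36 facets — a regular 10-sided prism (a cylinder approximated with 10 flat sides), circumscribed radius ≈ 6.44 mm, height ≈ 17.6 mm.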